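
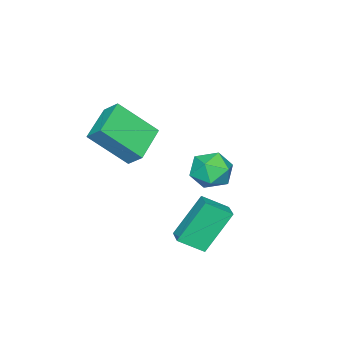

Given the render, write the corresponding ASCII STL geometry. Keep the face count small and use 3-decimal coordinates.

solid 
facet normal -0.485 0.286 0.827
outer loop
vertex 2.651 0.824 -0.47
vertex 3.272 1.395 -0.303
vertex 2.064 1.647 -1.099
endloop
endfacet
facet normal -0.723 -0.663 -0.194
outer loop
vertex 3.048 1.065 -2.777
vertex 2.651 0.824 -0.47
vertex 2.064 1.647 -1.099
endloop
endfacet
facet normal -0.485 0.287 0.826
outer loop
vertex 2.064 1.647 -1.099
vertex 3.272 1.395 -0.303
vertex 2.686 2.217 -0.932
endloop
endfacet
facet normal -0.492 0.692 -0.528
outer loop
vertex 2.686 2.217 -0.932
vertex 3.048 1.065 -2.777
vertex 2.064 1.647 -1.099
endloop
endfacet
facet normal 0.493 -0.691 0.529
outer loop
vertex 2.651 0.824 -0.47
vertex 4.256 0.813 -1.981
vertex 3.272 1.395 -0.303
endloop
endfacet
facet normal -0.723 -0.663 -0.194
outer loop
vertex 3.634 0.243 -2.148
vertex 2.651 0.824 -0.47
vertex 3.048 1.065 -2.777
endloop
endfacet
facet normal 0.492 -0.692 0.528
outer loop
vertex 3.634 0.243 -2.148
vertex 4.256 0.813 -1.981
vertex 2.651 0.824 -0.47
endloop
endfacet
facet normal 0.723 0.663 0.194
outer loop
vertex 3.272 1.395 -0.303
vertex 4.256 0.813 -1.981
vertex 2.686 2.217 -0.932
endloop
endfacet
facet normal -0.493 0.691 -0.528
outer loop
vertex 3.669 1.636 -2.61
vertex 3.048 1.065 -2.777
vertex 2.686 2.217 -0.932
endloop
endfacet
facet normal 0.723 0.663 0.194
outer loop
vertex 2.686 2.217 -0.932
vertex 4.256 0.813 -1.981
vertex 3.669 1.636 -2.61
endloop
endfacet
facet normal 0.485 -0.286 -0.826
outer loop
vertex 3.669 1.636 -2.61
vertex 3.634 0.243 -2.148
vertex 3.048 1.065 -2.777
endloop
endfacet
facet normal 0.484 -0.286 -0.827
outer loop
vertex 4.256 0.813 -1.981
vertex 3.634 0.243 -2.148
vertex 3.669 1.636 -2.61
endloop
endfacet
facet normal -0.924 -0.189 0.333
outer loop
vertex 1.846 -4.01 2.177
vertex 1.918 -3.331 2.763
vertex 1.064 -2.696 0.752
endloop
endfacet
facet normal -0.080 -0.754 -0.652
outer loop
vertex 2.662 -2.369 0.177
vertex 1.846 -4.01 2.177
vertex 1.064 -2.696 0.752
endloop
endfacet
facet normal -0.924 -0.189 0.333
outer loop
vertex 1.064 -2.696 0.752
vertex 1.918 -3.331 2.763
vertex 1.136 -2.017 1.339
endloop
endfacet
facet normal -0.374 0.629 -0.682
outer loop
vertex 1.136 -2.017 1.339
vertex 2.662 -2.369 0.177
vertex 1.064 -2.696 0.752
endloop
endfacet
facet normal 0.374 -0.628 0.682
outer loop
vertex 1.846 -4.01 2.177
vertex 3.516 -3.004 2.188
vertex 1.918 -3.331 2.763
endloop
endfacet
facet normal -0.081 -0.754 -0.652
outer loop
vertex 3.444 -3.683 1.601
vertex 1.846 -4.01 2.177
vertex 2.662 -2.369 0.177
endloop
endfacet
facet normal 0.374 -0.629 0.681
outer loop
vertex 3.444 -3.683 1.601
vertex 3.516 -3.004 2.188
vertex 1.846 -4.01 2.177
endloop
endfacet
facet normal 0.080 0.754 0.652
outer loop
vertex 1.918 -3.331 2.763
vertex 3.516 -3.004 2.188
vertex 1.136 -2.017 1.339
endloop
endfacet
facet normal -0.374 0.628 -0.682
outer loop
vertex 2.734 -1.69 0.763
vertex 2.662 -2.369 0.177
vertex 1.136 -2.017 1.339
endloop
endfacet
facet normal 0.080 0.754 0.651
outer loop
vertex 1.136 -2.017 1.339
vertex 3.516 -3.004 2.188
vertex 2.734 -1.69 0.763
endloop
endfacet
facet normal 0.924 0.189 -0.333
outer loop
vertex 2.734 -1.69 0.763
vertex 3.444 -3.683 1.601
vertex 2.662 -2.369 0.177
endloop
endfacet
facet normal 0.924 0.189 -0.332
outer loop
vertex 3.516 -3.004 2.188
vertex 3.444 -3.683 1.601
vertex 2.734 -1.69 0.763
endloop
endfacet
facet normal -0.469 0.662 0.585
outer loop
vertex -0.045 0.348 -0.622
vertex -0.89 0.016 -0.924
vertex -0.473 -0.369 -0.154
endloop
endfacet
facet normal 0.159 0.471 0.867
outer loop
vertex -0.045 0.348 -0.622
vertex -0.473 -0.369 -0.154
vertex 0.471 -0.396 -0.312
endloop
endfacet
facet normal 0.670 0.629 0.395
outer loop
vertex -0.045 0.348 -0.622
vertex 0.471 -0.396 -0.312
vertex 0.636 -0.027 -1.179
endloop
endfacet
facet normal 0.358 0.916 -0.180
outer loop
vertex -0.045 0.348 -0.622
vertex 0.636 -0.027 -1.179
vertex -0.205 0.227 -1.557
endloop
endfacet
facet normal -0.346 0.936 -0.062
outer loop
vertex -0.045 0.348 -0.622
vertex -0.205 0.227 -1.557
vertex -0.89 0.016 -0.924
endloop
endfacet
facet normal 0.154 -0.237 0.959
outer loop
vertex 0.471 -0.396 -0.312
vertex -0.473 -0.369 -0.154
vertex -0.055 -1.187 -0.423
endloop
endfacet
facet normal -0.862 0.071 0.502
outer loop
vertex -0.473 -0.369 -0.154
vertex -0.89 0.016 -0.924
vertex -0.896 -0.933 -0.801
endloop
endfacet
facet normal -0.662 0.516 -0.544
outer loop
vertex -0.89 0.016 -0.924
vertex -0.205 0.227 -1.557
vertex -0.731 -0.564 -1.668
endloop
endfacet
facet normal 0.476 0.485 -0.734
outer loop
vertex -0.205 0.227 -1.557
vertex 0.636 -0.027 -1.179
vertex 0.213 -0.591 -1.826
endloop
endfacet
facet normal 0.981 0.019 0.195
outer loop
vertex 0.636 -0.027 -1.179
vertex 0.471 -0.396 -0.312
vertex 0.63 -0.976 -1.056
endloop
endfacet
facet normal -0.358 -0.916 0.180
outer loop
vertex -0.215 -1.308 -1.358
vertex -0.055 -1.187 -0.423
vertex -0.896 -0.933 -0.801
endloop
endfacet
facet normal -0.670 -0.629 -0.395
outer loop
vertex -0.215 -1.308 -1.358
vertex -0.896 -0.933 -0.801
vertex -0.731 -0.564 -1.668
endloop
endfacet
facet normal -0.159 -0.471 -0.867
outer loop
vertex -0.215 -1.308 -1.358
vertex -0.731 -0.564 -1.668
vertex 0.213 -0.591 -1.826
endloop
endfacet
facet normal 0.469 -0.662 -0.585
outer loop
vertex -0.215 -1.308 -1.358
vertex 0.213 -0.591 -1.826
vertex 0.63 -0.976 -1.056
endloop
endfacet
facet normal 0.346 -0.936 0.062
outer loop
vertex -0.215 -1.308 -1.358
vertex 0.63 -0.976 -1.056
vertex -0.055 -1.187 -0.423
endloop
endfacet
facet normal -0.476 -0.485 0.734
outer loop
vertex -0.896 -0.933 -0.801
vertex -0.055 -1.187 -0.423
vertex -0.473 -0.369 -0.154
endloop
endfacet
facet normal -0.981 -0.019 -0.195
outer loop
vertex -0.731 -0.564 -1.668
vertex -0.896 -0.933 -0.801
vertex -0.89 0.016 -0.924
endloop
endfacet
facet normal -0.154 0.237 -0.959
outer loop
vertex 0.213 -0.591 -1.826
vertex -0.731 -0.564 -1.668
vertex -0.205 0.227 -1.557
endloop
endfacet
facet normal 0.862 -0.071 -0.502
outer loop
vertex 0.63 -0.976 -1.056
vertex 0.213 -0.591 -1.826
vertex 0.636 -0.027 -1.179
endloop
endfacet
facet normal 0.662 -0.516 0.544
outer loop
vertex -0.055 -1.187 -0.423
vertex 0.63 -0.976 -1.056
vertex 0.471 -0.396 -0.312
endloop
endfacet

endsolid


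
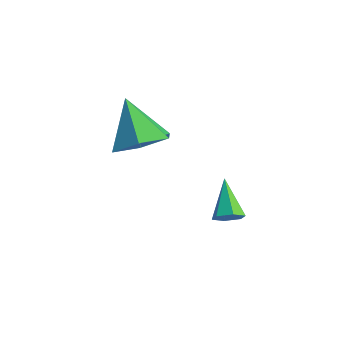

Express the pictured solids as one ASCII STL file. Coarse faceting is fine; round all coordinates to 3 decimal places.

solid 
facet normal 0.599 -0.192 -0.778
outer loop
vertex -1.984 -2.661 1.122
vertex -2.82 -3.08 0.582
vertex -2.594 -2.027 0.496
endloop
endfacet
facet normal 0.222 0.785 0.578
outer loop
vertex -1.984 -2.661 1.122
vertex -2.594 -2.027 0.496
vertex -3.88 -2.74 1.958
endloop
endfacet
facet normal 0.599 -0.192 -0.777
outer loop
vertex -2.594 -2.027 0.496
vertex -2.82 -3.08 0.582
vertex -3.43 -2.447 -0.045
endloop
endfacet
facet normal -0.462 0.886 0.026
outer loop
vertex -2.594 -2.027 0.496
vertex -3.43 -2.447 -0.045
vertex -3.88 -2.74 1.958
endloop
endfacet
facet normal 0.599 -0.193 -0.777
outer loop
vertex -3.43 -2.447 -0.045
vertex -2.82 -3.08 0.582
vertex -3.656 -3.499 0.042
endloop
endfacet
facet normal -0.963 0.191 -0.188
outer loop
vertex -3.43 -2.447 -0.045
vertex -3.656 -3.499 0.042
vertex -3.88 -2.74 1.958
endloop
endfacet
facet normal 0.598 -0.191 -0.778
outer loop
vertex -3.656 -3.499 0.042
vertex -2.82 -3.08 0.582
vertex -3.045 -4.133 0.668
endloop
endfacet
facet normal -0.781 -0.606 0.149
outer loop
vertex -3.656 -3.499 0.042
vertex -3.045 -4.133 0.668
vertex -3.88 -2.74 1.958
endloop
endfacet
facet normal 0.600 -0.192 -0.777
outer loop
vertex -3.045 -4.133 0.668
vertex -2.82 -3.08 0.582
vertex -2.21 -3.713 1.209
endloop
endfacet
facet normal -0.098 -0.707 0.700
outer loop
vertex -3.045 -4.133 0.668
vertex -2.21 -3.713 1.209
vertex -3.88 -2.74 1.958
endloop
endfacet
facet normal 0.599 -0.193 -0.777
outer loop
vertex -2.21 -3.713 1.209
vertex -2.82 -3.08 0.582
vertex -1.984 -2.661 1.122
endloop
endfacet
facet normal 0.404 -0.011 0.915
outer loop
vertex -2.21 -3.713 1.209
vertex -1.984 -2.661 1.122
vertex -3.88 -2.74 1.958
endloop
endfacet
facet normal 0.660 -0.551 -0.510
outer loop
vertex 1.257 -3.105 -0.166
vertex 0.982 -3.013 -0.621
vertex 1.378 -2.677 -0.472
endloop
endfacet
facet normal 0.480 0.416 0.772
outer loop
vertex 1.257 -3.105 -0.166
vertex 1.378 -2.677 -0.472
vertex 0.018 -2.207 0.121
endloop
endfacet
facet normal 0.660 -0.552 -0.509
outer loop
vertex 1.378 -2.677 -0.472
vertex 0.982 -3.013 -0.621
vertex 1.103 -2.585 -0.928
endloop
endfacet
facet normal 0.325 0.946 -0.005
outer loop
vertex 1.378 -2.677 -0.472
vertex 1.103 -2.585 -0.928
vertex 0.018 -2.207 0.121
endloop
endfacet
facet normal 0.661 -0.552 -0.509
outer loop
vertex 1.103 -2.585 -0.928
vertex 0.982 -3.013 -0.621
vertex 0.708 -2.921 -1.077
endloop
endfacet
facet normal -0.358 0.697 -0.622
outer loop
vertex 1.103 -2.585 -0.928
vertex 0.708 -2.921 -1.077
vertex 0.018 -2.207 0.121
endloop
endfacet
facet normal 0.662 -0.551 -0.509
outer loop
vertex 0.708 -2.921 -1.077
vertex 0.982 -3.013 -0.621
vertex 0.587 -3.349 -0.771
endloop
endfacet
facet normal -0.884 -0.080 -0.461
outer loop
vertex 0.708 -2.921 -1.077
vertex 0.587 -3.349 -0.771
vertex 0.018 -2.207 0.121
endloop
endfacet
facet normal 0.662 -0.551 -0.509
outer loop
vertex 0.587 -3.349 -0.771
vertex 0.982 -3.013 -0.621
vertex 0.861 -3.441 -0.315
endloop
endfacet
facet normal -0.728 -0.609 0.315
outer loop
vertex 0.587 -3.349 -0.771
vertex 0.861 -3.441 -0.315
vertex 0.018 -2.207 0.121
endloop
endfacet
facet normal 0.660 -0.551 -0.510
outer loop
vertex 0.861 -3.441 -0.315
vertex 0.982 -3.013 -0.621
vertex 1.257 -3.105 -0.166
endloop
endfacet
facet normal -0.045 -0.360 0.932
outer loop
vertex 0.861 -3.441 -0.315
vertex 1.257 -3.105 -0.166
vertex 0.018 -2.207 0.121
endloop
endfacet

endsolid


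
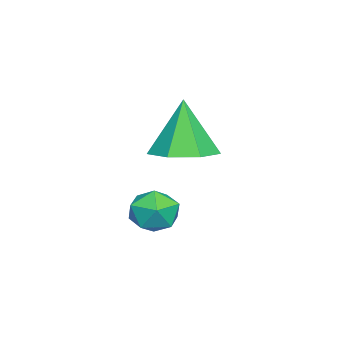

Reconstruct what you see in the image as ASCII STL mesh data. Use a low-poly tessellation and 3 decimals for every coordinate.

solid 
facet normal 0.220 0.069 -0.973
outer loop
vertex 3.346 3.751 1.571
vertex 2.383 3.923 1.365
vertex 3.103 4.584 1.575
endloop
endfacet
facet normal 0.742 0.213 0.635
outer loop
vertex 3.346 3.751 1.571
vertex 3.103 4.584 1.575
vertex 1.977 3.797 3.155
endloop
endfacet
facet normal 0.221 0.068 -0.973
outer loop
vertex 3.103 4.584 1.575
vertex 2.383 3.923 1.365
vertex 2.317 4.919 1.42
endloop
endfacet
facet normal 0.229 0.796 0.560
outer loop
vertex 3.103 4.584 1.575
vertex 2.317 4.919 1.42
vertex 1.977 3.797 3.155
endloop
endfacet
facet normal 0.221 0.068 -0.973
outer loop
vertex 2.317 4.919 1.42
vertex 2.383 3.923 1.365
vertex 1.581 4.504 1.224
endloop
endfacet
facet normal -0.529 0.756 0.385
outer loop
vertex 2.317 4.919 1.42
vertex 1.581 4.504 1.224
vertex 1.977 3.797 3.155
endloop
endfacet
facet normal 0.221 0.069 -0.973
outer loop
vertex 1.581 4.504 1.224
vertex 2.383 3.923 1.365
vertex 1.449 3.651 1.134
endloop
endfacet
facet normal -0.962 0.123 0.242
outer loop
vertex 1.581 4.504 1.224
vertex 1.449 3.651 1.134
vertex 1.977 3.797 3.155
endloop
endfacet
facet normal 0.221 0.068 -0.973
outer loop
vertex 1.449 3.651 1.134
vertex 2.383 3.923 1.365
vertex 2.02 3.003 1.218
endloop
endfacet
facet normal -0.744 -0.624 0.239
outer loop
vertex 1.449 3.651 1.134
vertex 2.02 3.003 1.218
vertex 1.977 3.797 3.155
endloop
endfacet
facet normal 0.221 0.068 -0.973
outer loop
vertex 2.02 3.003 1.218
vertex 2.383 3.923 1.365
vertex 2.864 3.048 1.413
endloop
endfacet
facet normal -0.038 -0.925 0.378
outer loop
vertex 2.02 3.003 1.218
vertex 2.864 3.048 1.413
vertex 1.977 3.797 3.155
endloop
endfacet
facet normal 0.220 0.068 -0.973
outer loop
vertex 2.864 3.048 1.413
vertex 2.383 3.923 1.365
vertex 3.346 3.751 1.571
endloop
endfacet
facet normal 0.623 -0.552 0.554
outer loop
vertex 2.864 3.048 1.413
vertex 3.346 3.751 1.571
vertex 1.977 3.797 3.155
endloop
endfacet
facet normal -0.399 0.470 0.787
outer loop
vertex 2.567 3.511 -0.175
vertex 3.227 3.359 0.25
vertex 3.174 4.031 -0.178
endloop
endfacet
facet normal -0.640 0.748 0.176
outer loop
vertex 2.567 3.511 -0.175
vertex 3.174 4.031 -0.178
vertex 2.789 3.862 -0.858
endloop
endfacet
facet normal -0.955 0.225 -0.195
outer loop
vertex 2.567 3.511 -0.175
vertex 2.789 3.862 -0.858
vertex 2.604 3.084 -0.849
endloop
endfacet
facet normal -0.907 -0.376 0.189
outer loop
vertex 2.567 3.511 -0.175
vertex 2.604 3.084 -0.849
vertex 2.875 2.774 -0.165
endloop
endfacet
facet normal -0.564 -0.225 0.795
outer loop
vertex 2.567 3.511 -0.175
vertex 2.875 2.774 -0.165
vertex 3.227 3.359 0.25
endloop
endfacet
facet normal -0.078 0.977 -0.199
outer loop
vertex 2.789 3.862 -0.858
vertex 3.174 4.031 -0.178
vertex 3.585 3.926 -0.855
endloop
endfacet
facet normal 0.313 0.528 0.790
outer loop
vertex 3.174 4.031 -0.178
vertex 3.227 3.359 0.25
vertex 3.856 3.616 -0.171
endloop
endfacet
facet normal 0.045 -0.596 0.802
outer loop
vertex 3.227 3.359 0.25
vertex 2.875 2.774 -0.165
vertex 3.671 2.838 -0.162
endloop
endfacet
facet normal -0.510 -0.841 -0.179
outer loop
vertex 2.875 2.774 -0.165
vertex 2.604 3.084 -0.849
vertex 3.286 2.669 -0.842
endloop
endfacet
facet normal -0.588 0.131 -0.798
outer loop
vertex 2.604 3.084 -0.849
vertex 2.789 3.862 -0.858
vertex 3.233 3.341 -1.27
endloop
endfacet
facet normal 0.907 0.376 -0.189
outer loop
vertex 3.893 3.189 -0.845
vertex 3.585 3.926 -0.855
vertex 3.856 3.616 -0.171
endloop
endfacet
facet normal 0.955 -0.225 0.195
outer loop
vertex 3.893 3.189 -0.845
vertex 3.856 3.616 -0.171
vertex 3.671 2.838 -0.162
endloop
endfacet
facet normal 0.640 -0.748 -0.176
outer loop
vertex 3.893 3.189 -0.845
vertex 3.671 2.838 -0.162
vertex 3.286 2.669 -0.842
endloop
endfacet
facet normal 0.399 -0.470 -0.787
outer loop
vertex 3.893 3.189 -0.845
vertex 3.286 2.669 -0.842
vertex 3.233 3.341 -1.27
endloop
endfacet
facet normal 0.564 0.225 -0.795
outer loop
vertex 3.893 3.189 -0.845
vertex 3.233 3.341 -1.27
vertex 3.585 3.926 -0.855
endloop
endfacet
facet normal 0.510 0.841 0.179
outer loop
vertex 3.856 3.616 -0.171
vertex 3.585 3.926 -0.855
vertex 3.174 4.031 -0.178
endloop
endfacet
facet normal 0.588 -0.131 0.798
outer loop
vertex 3.671 2.838 -0.162
vertex 3.856 3.616 -0.171
vertex 3.227 3.359 0.25
endloop
endfacet
facet normal 0.078 -0.977 0.199
outer loop
vertex 3.286 2.669 -0.842
vertex 3.671 2.838 -0.162
vertex 2.875 2.774 -0.165
endloop
endfacet
facet normal -0.313 -0.528 -0.790
outer loop
vertex 3.233 3.341 -1.27
vertex 3.286 2.669 -0.842
vertex 2.604 3.084 -0.849
endloop
endfacet
facet normal -0.045 0.596 -0.802
outer loop
vertex 3.585 3.926 -0.855
vertex 3.233 3.341 -1.27
vertex 2.789 3.862 -0.858
endloop
endfacet

endsolid


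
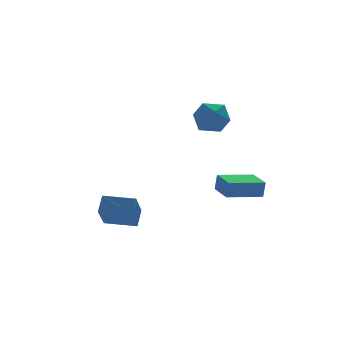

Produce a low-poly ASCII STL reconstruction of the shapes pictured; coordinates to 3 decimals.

solid 
facet normal -0.987 0.106 0.121
outer loop
vertex 0.797 -2.96 -1.114
vertex 0.956 -1.509 -1.084
vertex 0.688 -2.929 -2.027
endloop
endfacet
facet normal -0.110 -0.994 -0.021
outer loop
vertex 2.564 -3.131 -2.256
vertex 0.797 -2.96 -1.114
vertex 0.688 -2.929 -2.027
endloop
endfacet
facet normal -0.987 0.106 0.120
outer loop
vertex 0.688 -2.929 -2.027
vertex 0.956 -1.509 -1.084
vertex 0.848 -1.478 -1.997
endloop
endfacet
facet normal -0.118 0.033 -0.993
outer loop
vertex 0.848 -1.478 -1.997
vertex 2.564 -3.131 -2.256
vertex 0.688 -2.929 -2.027
endloop
endfacet
facet normal 0.118 -0.033 0.993
outer loop
vertex 0.797 -2.96 -1.114
vertex 2.832 -1.711 -1.313
vertex 0.956 -1.509 -1.084
endloop
endfacet
facet normal -0.110 -0.994 -0.021
outer loop
vertex 2.672 -3.162 -1.343
vertex 0.797 -2.96 -1.114
vertex 2.564 -3.131 -2.256
endloop
endfacet
facet normal 0.118 -0.033 0.992
outer loop
vertex 2.672 -3.162 -1.343
vertex 2.832 -1.711 -1.313
vertex 0.797 -2.96 -1.114
endloop
endfacet
facet normal 0.110 0.994 0.021
outer loop
vertex 0.956 -1.509 -1.084
vertex 2.832 -1.711 -1.313
vertex 0.848 -1.478 -1.997
endloop
endfacet
facet normal -0.118 0.033 -0.992
outer loop
vertex 2.723 -1.68 -2.226
vertex 2.564 -3.131 -2.256
vertex 0.848 -1.478 -1.997
endloop
endfacet
facet normal 0.110 0.994 0.021
outer loop
vertex 0.848 -1.478 -1.997
vertex 2.832 -1.711 -1.313
vertex 2.723 -1.68 -2.226
endloop
endfacet
facet normal 0.987 -0.106 -0.120
outer loop
vertex 2.723 -1.68 -2.226
vertex 2.672 -3.162 -1.343
vertex 2.564 -3.131 -2.256
endloop
endfacet
facet normal 0.987 -0.106 -0.121
outer loop
vertex 2.832 -1.711 -1.313
vertex 2.672 -3.162 -1.343
vertex 2.723 -1.68 -2.226
endloop
endfacet
facet normal -0.904 0.352 -0.244
outer loop
vertex 0.401 -0.665 1.702
vertex 0.033 -0.96 2.642
vertex 0.441 0.001 2.515
endloop
endfacet
facet normal -0.390 0.722 -0.572
outer loop
vertex 0.401 -0.665 1.702
vertex 0.441 0.001 2.515
vertex 1.259 -0.077 1.859
endloop
endfacet
facet normal -0.005 0.265 -0.964
outer loop
vertex 0.401 -0.665 1.702
vertex 1.259 -0.077 1.859
vertex 1.357 -1.086 1.581
endloop
endfacet
facet normal -0.281 -0.386 -0.878
outer loop
vertex 0.401 -0.665 1.702
vertex 1.357 -1.086 1.581
vertex 0.599 -1.632 2.064
endloop
endfacet
facet normal -0.838 -0.333 -0.433
outer loop
vertex 0.401 -0.665 1.702
vertex 0.599 -1.632 2.064
vertex 0.033 -0.96 2.642
endloop
endfacet
facet normal 0.037 0.997 -0.072
outer loop
vertex 1.259 -0.077 1.859
vertex 0.441 0.001 2.515
vertex 1.421 -0.008 2.896
endloop
endfacet
facet normal -0.794 0.398 0.460
outer loop
vertex 0.441 0.001 2.515
vertex 0.033 -0.96 2.642
vertex 0.663 -0.554 3.379
endloop
endfacet
facet normal -0.686 -0.711 0.154
outer loop
vertex 0.033 -0.96 2.642
vertex 0.599 -1.632 2.064
vertex 0.761 -1.563 3.101
endloop
endfacet
facet normal 0.213 -0.796 -0.566
outer loop
vertex 0.599 -1.632 2.064
vertex 1.357 -1.086 1.581
vertex 1.579 -1.641 2.445
endloop
endfacet
facet normal 0.659 0.259 -0.706
outer loop
vertex 1.357 -1.086 1.581
vertex 1.259 -0.077 1.859
vertex 1.987 -0.68 2.318
endloop
endfacet
facet normal 0.281 0.386 0.878
outer loop
vertex 1.619 -0.975 3.258
vertex 1.421 -0.008 2.896
vertex 0.663 -0.554 3.379
endloop
endfacet
facet normal 0.005 -0.265 0.964
outer loop
vertex 1.619 -0.975 3.258
vertex 0.663 -0.554 3.379
vertex 0.761 -1.563 3.101
endloop
endfacet
facet normal 0.390 -0.722 0.572
outer loop
vertex 1.619 -0.975 3.258
vertex 0.761 -1.563 3.101
vertex 1.579 -1.641 2.445
endloop
endfacet
facet normal 0.904 -0.352 0.244
outer loop
vertex 1.619 -0.975 3.258
vertex 1.579 -1.641 2.445
vertex 1.987 -0.68 2.318
endloop
endfacet
facet normal 0.838 0.333 0.433
outer loop
vertex 1.619 -0.975 3.258
vertex 1.987 -0.68 2.318
vertex 1.421 -0.008 2.896
endloop
endfacet
facet normal -0.213 0.796 0.566
outer loop
vertex 0.663 -0.554 3.379
vertex 1.421 -0.008 2.896
vertex 0.441 0.001 2.515
endloop
endfacet
facet normal -0.659 -0.259 0.706
outer loop
vertex 0.761 -1.563 3.101
vertex 0.663 -0.554 3.379
vertex 0.033 -0.96 2.642
endloop
endfacet
facet normal -0.037 -0.997 0.072
outer loop
vertex 1.579 -1.641 2.445
vertex 0.761 -1.563 3.101
vertex 0.599 -1.632 2.064
endloop
endfacet
facet normal 0.794 -0.398 -0.460
outer loop
vertex 1.987 -0.68 2.318
vertex 1.579 -1.641 2.445
vertex 1.357 -1.086 1.581
endloop
endfacet
facet normal 0.686 0.711 -0.154
outer loop
vertex 1.421 -0.008 2.896
vertex 1.987 -0.68 2.318
vertex 1.259 -0.077 1.859
endloop
endfacet
facet normal -0.454 -0.517 -0.726
outer loop
vertex -3.83 -2.065 -2.676
vertex -5.104 -1.05 -2.603
vertex -3.037 -0.978 -3.946
endloop
endfacet
facet normal 0.781 -0.623 -0.045
outer loop
vertex -2.556 -0.43 -3.177
vertex -3.83 -2.065 -2.676
vertex -3.037 -0.978 -3.946
endloop
endfacet
facet normal -0.453 -0.517 -0.726
outer loop
vertex -3.037 -0.978 -3.946
vertex -5.104 -1.05 -2.603
vertex -4.311 0.036 -3.873
endloop
endfacet
facet normal 0.428 0.588 -0.687
outer loop
vertex -4.311 0.036 -3.873
vertex -2.556 -0.43 -3.177
vertex -3.037 -0.978 -3.946
endloop
endfacet
facet normal -0.429 -0.587 0.687
outer loop
vertex -3.83 -2.065 -2.676
vertex -4.623 -0.502 -1.834
vertex -5.104 -1.05 -2.603
endloop
endfacet
facet normal 0.781 -0.622 -0.044
outer loop
vertex -3.349 -1.516 -1.907
vertex -3.83 -2.065 -2.676
vertex -2.556 -0.43 -3.177
endloop
endfacet
facet normal -0.428 -0.587 0.687
outer loop
vertex -3.349 -1.516 -1.907
vertex -4.623 -0.502 -1.834
vertex -3.83 -2.065 -2.676
endloop
endfacet
facet normal -0.781 0.623 0.045
outer loop
vertex -5.104 -1.05 -2.603
vertex -4.623 -0.502 -1.834
vertex -4.311 0.036 -3.873
endloop
endfacet
facet normal 0.428 0.587 -0.687
outer loop
vertex -3.83 0.585 -3.104
vertex -2.556 -0.43 -3.177
vertex -4.311 0.036 -3.873
endloop
endfacet
facet normal -0.782 0.622 0.045
outer loop
vertex -4.311 0.036 -3.873
vertex -4.623 -0.502 -1.834
vertex -3.83 0.585 -3.104
endloop
endfacet
facet normal 0.454 0.517 0.726
outer loop
vertex -3.83 0.585 -3.104
vertex -3.349 -1.516 -1.907
vertex -2.556 -0.43 -3.177
endloop
endfacet
facet normal 0.453 0.517 0.726
outer loop
vertex -4.623 -0.502 -1.834
vertex -3.349 -1.516 -1.907
vertex -3.83 0.585 -3.104
endloop
endfacet

endsolid


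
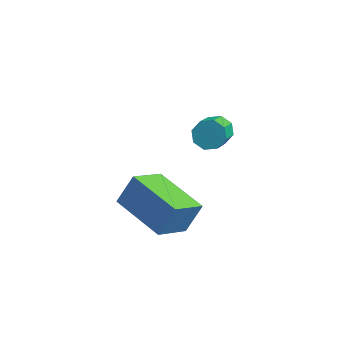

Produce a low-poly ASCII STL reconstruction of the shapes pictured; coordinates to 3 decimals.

solid 
facet normal -0.150 0.742 -0.654
outer loop
vertex 0.123 4.631 -0.648
vertex -0.461 4.574 -0.579
vertex -0.039 4.891 -0.316
endloop
endfacet
facet normal 0.921 0.345 0.180
outer loop
vertex 0.123 4.631 -0.648
vertex -0.039 4.891 -0.316
vertex 0.444 3.043 0.75
endloop
endfacet
facet normal 0.922 0.344 0.178
outer loop
vertex 0.444 3.043 0.75
vertex -0.039 4.891 -0.316
vertex 0.283 3.303 1.082
endloop
endfacet
facet normal 0.150 -0.742 0.654
outer loop
vertex 0.444 3.043 0.75
vertex 0.283 3.303 1.082
vertex -0.139 2.986 0.819
endloop
endfacet
facet normal -0.150 0.742 -0.653
outer loop
vertex -0.039 4.891 -0.316
vertex -0.461 4.574 -0.579
vertex -0.447 4.965 -0.138
endloop
endfacet
facet normal 0.400 0.650 0.646
outer loop
vertex -0.039 4.891 -0.316
vertex -0.447 4.965 -0.138
vertex 0.283 3.303 1.082
endloop
endfacet
facet normal 0.399 0.650 0.647
outer loop
vertex 0.283 3.303 1.082
vertex -0.447 4.965 -0.138
vertex -0.126 3.377 1.26
endloop
endfacet
facet normal 0.150 -0.742 0.653
outer loop
vertex 0.283 3.303 1.082
vertex -0.126 3.377 1.26
vertex -0.139 2.986 0.819
endloop
endfacet
facet normal -0.151 0.742 -0.653
outer loop
vertex -0.447 4.965 -0.138
vertex -0.461 4.574 -0.579
vertex -0.863 4.81 -0.218
endloop
endfacet
facet normal -0.356 0.576 0.736
outer loop
vertex -0.447 4.965 -0.138
vertex -0.863 4.81 -0.218
vertex -0.126 3.377 1.26
endloop
endfacet
facet normal -0.356 0.576 0.736
outer loop
vertex -0.126 3.377 1.26
vertex -0.863 4.81 -0.218
vertex -0.542 3.222 1.18
endloop
endfacet
facet normal 0.151 -0.742 0.653
outer loop
vertex -0.126 3.377 1.26
vertex -0.542 3.222 1.18
vertex -0.139 2.986 0.819
endloop
endfacet
facet normal -0.150 0.743 -0.652
outer loop
vertex -0.863 4.81 -0.218
vertex -0.461 4.574 -0.579
vertex -1.044 4.517 -0.51
endloop
endfacet
facet normal -0.904 0.165 0.395
outer loop
vertex -0.863 4.81 -0.218
vertex -1.044 4.517 -0.51
vertex -0.542 3.222 1.18
endloop
endfacet
facet normal -0.904 0.165 0.395
outer loop
vertex -0.542 3.222 1.18
vertex -1.044 4.517 -0.51
vertex -0.723 2.929 0.888
endloop
endfacet
facet normal 0.150 -0.743 0.653
outer loop
vertex -0.542 3.222 1.18
vertex -0.723 2.929 0.888
vertex -0.139 2.986 0.819
endloop
endfacet
facet normal -0.150 0.742 -0.654
outer loop
vertex -1.044 4.517 -0.51
vertex -0.461 4.574 -0.579
vertex -0.883 4.257 -0.842
endloop
endfacet
facet normal -0.922 -0.343 -0.178
outer loop
vertex -1.044 4.517 -0.51
vertex -0.883 4.257 -0.842
vertex -0.723 2.929 0.888
endloop
endfacet
facet normal -0.921 -0.345 -0.180
outer loop
vertex -0.723 2.929 0.888
vertex -0.883 4.257 -0.842
vertex -0.561 2.669 0.556
endloop
endfacet
facet normal 0.150 -0.742 0.654
outer loop
vertex -0.723 2.929 0.888
vertex -0.561 2.669 0.556
vertex -0.139 2.986 0.819
endloop
endfacet
facet normal -0.150 0.742 -0.653
outer loop
vertex -0.883 4.257 -0.842
vertex -0.461 4.574 -0.579
vertex -0.474 4.183 -1.02
endloop
endfacet
facet normal -0.399 -0.650 -0.647
outer loop
vertex -0.883 4.257 -0.842
vertex -0.474 4.183 -1.02
vertex -0.561 2.669 0.556
endloop
endfacet
facet normal -0.400 -0.650 -0.646
outer loop
vertex -0.561 2.669 0.556
vertex -0.474 4.183 -1.02
vertex -0.153 2.595 0.378
endloop
endfacet
facet normal 0.150 -0.742 0.653
outer loop
vertex -0.561 2.669 0.556
vertex -0.153 2.595 0.378
vertex -0.139 2.986 0.819
endloop
endfacet
facet normal -0.151 0.742 -0.653
outer loop
vertex -0.474 4.183 -1.02
vertex -0.461 4.574 -0.579
vertex -0.058 4.338 -0.94
endloop
endfacet
facet normal 0.356 -0.576 -0.736
outer loop
vertex -0.474 4.183 -1.02
vertex -0.058 4.338 -0.94
vertex -0.153 2.595 0.378
endloop
endfacet
facet normal 0.356 -0.576 -0.736
outer loop
vertex -0.153 2.595 0.378
vertex -0.058 4.338 -0.94
vertex 0.263 2.75 0.458
endloop
endfacet
facet normal 0.151 -0.742 0.653
outer loop
vertex -0.153 2.595 0.378
vertex 0.263 2.75 0.458
vertex -0.139 2.986 0.819
endloop
endfacet
facet normal -0.150 0.743 -0.653
outer loop
vertex -0.058 4.338 -0.94
vertex -0.461 4.574 -0.579
vertex 0.123 4.631 -0.648
endloop
endfacet
facet normal 0.904 -0.165 -0.395
outer loop
vertex -0.058 4.338 -0.94
vertex 0.123 4.631 -0.648
vertex 0.263 2.75 0.458
endloop
endfacet
facet normal 0.904 -0.165 -0.395
outer loop
vertex 0.263 2.75 0.458
vertex 0.123 4.631 -0.648
vertex 0.444 3.043 0.75
endloop
endfacet
facet normal 0.150 -0.743 0.652
outer loop
vertex 0.263 2.75 0.458
vertex 0.444 3.043 0.75
vertex -0.139 2.986 0.819
endloop
endfacet
facet normal -0.307 -0.471 -0.827
outer loop
vertex -1.207 1.196 -3.473
vertex -3.105 2.098 -3.282
vertex -0.713 2.423 -4.355
endloop
endfacet
facet normal 0.899 -0.427 -0.091
outer loop
vertex -0.335 3.002 -3.338
vertex -1.207 1.196 -3.473
vertex -0.713 2.423 -4.355
endloop
endfacet
facet normal -0.307 -0.471 -0.827
outer loop
vertex -0.713 2.423 -4.355
vertex -3.105 2.098 -3.282
vertex -2.611 3.325 -4.164
endloop
endfacet
facet normal 0.311 0.772 -0.555
outer loop
vertex -2.611 3.325 -4.164
vertex -0.335 3.002 -3.338
vertex -0.713 2.423 -4.355
endloop
endfacet
facet normal -0.311 -0.772 0.555
outer loop
vertex -1.207 1.196 -3.473
vertex -2.727 2.677 -2.265
vertex -3.105 2.098 -3.282
endloop
endfacet
facet normal 0.899 -0.427 -0.091
outer loop
vertex -0.829 1.775 -2.456
vertex -1.207 1.196 -3.473
vertex -0.335 3.002 -3.338
endloop
endfacet
facet normal -0.311 -0.772 0.555
outer loop
vertex -0.829 1.775 -2.456
vertex -2.727 2.677 -2.265
vertex -1.207 1.196 -3.473
endloop
endfacet
facet normal -0.899 0.427 0.091
outer loop
vertex -3.105 2.098 -3.282
vertex -2.727 2.677 -2.265
vertex -2.611 3.325 -4.164
endloop
endfacet
facet normal 0.311 0.772 -0.555
outer loop
vertex -2.233 3.904 -3.147
vertex -0.335 3.002 -3.338
vertex -2.611 3.325 -4.164
endloop
endfacet
facet normal -0.899 0.427 0.091
outer loop
vertex -2.611 3.325 -4.164
vertex -2.727 2.677 -2.265
vertex -2.233 3.904 -3.147
endloop
endfacet
facet normal 0.307 0.471 0.827
outer loop
vertex -2.233 3.904 -3.147
vertex -0.829 1.775 -2.456
vertex -0.335 3.002 -3.338
endloop
endfacet
facet normal 0.307 0.471 0.827
outer loop
vertex -2.727 2.677 -2.265
vertex -0.829 1.775 -2.456
vertex -2.233 3.904 -3.147
endloop
endfacet

endsolid


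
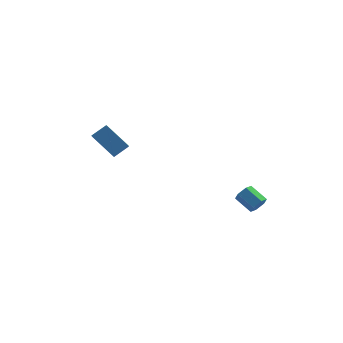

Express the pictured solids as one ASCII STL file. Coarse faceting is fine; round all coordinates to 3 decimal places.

solid 
facet normal 0.586 -0.682 -0.437
outer loop
vertex 3.974 -3.491 3.363
vertex 3.551 -3.655 3.052
vertex 3.884 -3.255 2.874
endloop
endfacet
facet normal 0.794 0.592 0.139
outer loop
vertex 3.974 -3.491 3.363
vertex 3.884 -3.255 2.874
vertex 3.313 -2.721 3.859
endloop
endfacet
facet normal 0.793 0.593 0.138
outer loop
vertex 3.313 -2.721 3.859
vertex 3.884 -3.255 2.874
vertex 3.222 -2.485 3.37
endloop
endfacet
facet normal -0.585 0.682 0.438
outer loop
vertex 3.313 -2.721 3.859
vertex 3.222 -2.485 3.37
vertex 2.889 -2.885 3.548
endloop
endfacet
facet normal 0.584 -0.682 -0.440
outer loop
vertex 3.884 -3.255 2.874
vertex 3.551 -3.655 3.052
vertex 3.46 -3.418 2.564
endloop
endfacet
facet normal 0.254 0.669 -0.699
outer loop
vertex 3.884 -3.255 2.874
vertex 3.46 -3.418 2.564
vertex 3.222 -2.485 3.37
endloop
endfacet
facet normal 0.254 0.669 -0.699
outer loop
vertex 3.222 -2.485 3.37
vertex 3.46 -3.418 2.564
vertex 2.799 -2.648 3.06
endloop
endfacet
facet normal -0.585 0.682 0.439
outer loop
vertex 3.222 -2.485 3.37
vertex 2.799 -2.648 3.06
vertex 2.889 -2.885 3.548
endloop
endfacet
facet normal 0.586 -0.681 -0.440
outer loop
vertex 3.46 -3.418 2.564
vertex 3.551 -3.655 3.052
vertex 3.127 -3.819 2.741
endloop
endfacet
facet normal -0.539 0.077 -0.839
outer loop
vertex 3.46 -3.418 2.564
vertex 3.127 -3.819 2.741
vertex 2.799 -2.648 3.06
endloop
endfacet
facet normal -0.539 0.077 -0.839
outer loop
vertex 2.799 -2.648 3.06
vertex 3.127 -3.819 2.741
vertex 2.466 -3.049 3.237
endloop
endfacet
facet normal -0.587 0.681 0.439
outer loop
vertex 2.799 -2.648 3.06
vertex 2.466 -3.049 3.237
vertex 2.889 -2.885 3.548
endloop
endfacet
facet normal 0.585 -0.682 -0.438
outer loop
vertex 3.127 -3.819 2.741
vertex 3.551 -3.655 3.052
vertex 3.218 -4.055 3.23
endloop
endfacet
facet normal -0.794 -0.592 -0.138
outer loop
vertex 3.127 -3.819 2.741
vertex 3.218 -4.055 3.23
vertex 2.466 -3.049 3.237
endloop
endfacet
facet normal -0.794 -0.592 -0.140
outer loop
vertex 2.466 -3.049 3.237
vertex 3.218 -4.055 3.23
vertex 2.556 -3.285 3.726
endloop
endfacet
facet normal -0.586 0.682 0.437
outer loop
vertex 2.466 -3.049 3.237
vertex 2.556 -3.285 3.726
vertex 2.889 -2.885 3.548
endloop
endfacet
facet normal 0.585 -0.682 -0.439
outer loop
vertex 3.218 -4.055 3.23
vertex 3.551 -3.655 3.052
vertex 3.641 -3.892 3.54
endloop
endfacet
facet normal -0.254 -0.669 0.699
outer loop
vertex 3.218 -4.055 3.23
vertex 3.641 -3.892 3.54
vertex 2.556 -3.285 3.726
endloop
endfacet
facet normal -0.254 -0.668 0.699
outer loop
vertex 2.556 -3.285 3.726
vertex 3.641 -3.892 3.54
vertex 2.98 -3.122 4.036
endloop
endfacet
facet normal -0.584 0.682 0.440
outer loop
vertex 2.556 -3.285 3.726
vertex 2.98 -3.122 4.036
vertex 2.889 -2.885 3.548
endloop
endfacet
facet normal 0.587 -0.681 -0.439
outer loop
vertex 3.641 -3.892 3.54
vertex 3.551 -3.655 3.052
vertex 3.974 -3.491 3.363
endloop
endfacet
facet normal 0.539 -0.077 0.839
outer loop
vertex 3.641 -3.892 3.54
vertex 3.974 -3.491 3.363
vertex 2.98 -3.122 4.036
endloop
endfacet
facet normal 0.539 -0.077 0.839
outer loop
vertex 2.98 -3.122 4.036
vertex 3.974 -3.491 3.363
vertex 3.313 -2.721 3.859
endloop
endfacet
facet normal -0.586 0.681 0.440
outer loop
vertex 2.98 -3.122 4.036
vertex 3.313 -2.721 3.859
vertex 2.889 -2.885 3.548
endloop
endfacet
facet normal -0.794 -0.313 -0.521
outer loop
vertex -3.076 2.52 2.988
vertex -4.141 3.45 4.053
vertex -2.997 3.248 2.431
endloop
endfacet
facet normal 0.601 -0.526 -0.602
outer loop
vertex -2.179 3.57 2.967
vertex -3.076 2.52 2.988
vertex -2.997 3.248 2.431
endloop
endfacet
facet normal -0.794 -0.313 -0.521
outer loop
vertex -2.997 3.248 2.431
vertex -4.141 3.45 4.053
vertex -4.062 4.178 3.495
endloop
endfacet
facet normal 0.086 0.791 -0.606
outer loop
vertex -4.062 4.178 3.495
vertex -2.179 3.57 2.967
vertex -2.997 3.248 2.431
endloop
endfacet
facet normal -0.085 -0.791 0.606
outer loop
vertex -3.076 2.52 2.988
vertex -3.323 3.772 4.589
vertex -4.141 3.45 4.053
endloop
endfacet
facet normal 0.602 -0.526 -0.601
outer loop
vertex -2.258 2.842 3.525
vertex -3.076 2.52 2.988
vertex -2.179 3.57 2.967
endloop
endfacet
facet normal -0.086 -0.791 0.605
outer loop
vertex -2.258 2.842 3.525
vertex -3.323 3.772 4.589
vertex -3.076 2.52 2.988
endloop
endfacet
facet normal -0.601 0.526 0.601
outer loop
vertex -4.141 3.45 4.053
vertex -3.323 3.772 4.589
vertex -4.062 4.178 3.495
endloop
endfacet
facet normal 0.086 0.791 -0.605
outer loop
vertex -3.244 4.5 4.032
vertex -2.179 3.57 2.967
vertex -4.062 4.178 3.495
endloop
endfacet
facet normal -0.602 0.525 0.601
outer loop
vertex -4.062 4.178 3.495
vertex -3.323 3.772 4.589
vertex -3.244 4.5 4.032
endloop
endfacet
facet normal 0.794 0.313 0.521
outer loop
vertex -3.244 4.5 4.032
vertex -2.258 2.842 3.525
vertex -2.179 3.57 2.967
endloop
endfacet
facet normal 0.794 0.313 0.521
outer loop
vertex -3.323 3.772 4.589
vertex -2.258 2.842 3.525
vertex -3.244 4.5 4.032
endloop
endfacet

endsolid


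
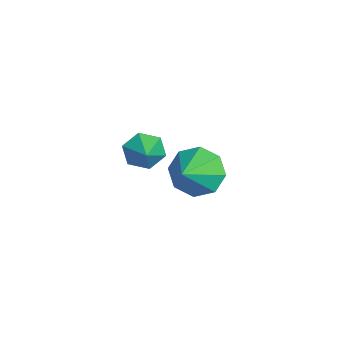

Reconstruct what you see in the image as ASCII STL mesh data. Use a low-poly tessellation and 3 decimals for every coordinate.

solid 
facet normal -0.872 -0.121 -0.474
outer loop
vertex 0.702 -0.145 -0.115
vertex 0.377 -0.338 0.533
vertex 0.393 0.381 0.32
endloop
endfacet
facet normal 0.662 0.669 -0.338
outer loop
vertex 0.702 -0.145 -0.115
vertex 0.393 0.381 0.32
vertex 1.363 -0.202 1.067
endloop
endfacet
facet normal -0.872 -0.121 -0.474
outer loop
vertex 0.393 0.381 0.32
vertex 0.377 -0.338 0.533
vertex 0.068 0.188 0.968
endloop
endfacet
facet normal 0.239 0.891 0.385
outer loop
vertex 0.393 0.381 0.32
vertex 0.068 0.188 0.968
vertex 1.363 -0.202 1.067
endloop
endfacet
facet normal -0.872 -0.121 -0.474
outer loop
vertex 0.068 0.188 0.968
vertex 0.377 -0.338 0.533
vertex 0.052 -0.531 1.181
endloop
endfacet
facet normal 0.012 0.284 0.959
outer loop
vertex 0.068 0.188 0.968
vertex 0.052 -0.531 1.181
vertex 1.363 -0.202 1.067
endloop
endfacet
facet normal -0.873 -0.120 -0.473
outer loop
vertex 0.052 -0.531 1.181
vertex 0.377 -0.338 0.533
vertex 0.361 -1.057 0.745
endloop
endfacet
facet normal 0.208 -0.549 0.810
outer loop
vertex 0.052 -0.531 1.181
vertex 0.361 -1.057 0.745
vertex 1.363 -0.202 1.067
endloop
endfacet
facet normal -0.873 -0.120 -0.473
outer loop
vertex 0.361 -1.057 0.745
vertex 0.377 -0.338 0.533
vertex 0.686 -0.864 0.097
endloop
endfacet
facet normal 0.630 -0.771 0.086
outer loop
vertex 0.361 -1.057 0.745
vertex 0.686 -0.864 0.097
vertex 1.363 -0.202 1.067
endloop
endfacet
facet normal -0.873 -0.120 -0.473
outer loop
vertex 0.686 -0.864 0.097
vertex 0.377 -0.338 0.533
vertex 0.702 -0.145 -0.115
endloop
endfacet
facet normal 0.858 -0.163 -0.488
outer loop
vertex 0.686 -0.864 0.097
vertex 0.702 -0.145 -0.115
vertex 1.363 -0.202 1.067
endloop
endfacet
facet normal -0.789 0.291 -0.540
outer loop
vertex -2.86 1.973 -4.187
vertex -3.501 1.308 -3.609
vertex -3.183 2.346 -3.514
endloop
endfacet
facet normal 0.812 0.579 0.069
outer loop
vertex -2.86 1.973 -4.187
vertex -3.183 2.346 -3.514
vertex -2.159 0.812 -2.691
endloop
endfacet
facet normal -0.790 0.291 -0.540
outer loop
vertex -3.183 2.346 -3.514
vertex -3.501 1.308 -3.609
vertex -3.692 2.11 -2.897
endloop
endfacet
facet normal 0.457 0.638 0.620
outer loop
vertex -3.183 2.346 -3.514
vertex -3.692 2.11 -2.897
vertex -2.159 0.812 -2.691
endloop
endfacet
facet normal -0.790 0.291 -0.540
outer loop
vertex -3.692 2.11 -2.897
vertex -3.501 1.308 -3.609
vertex -4.089 1.405 -2.697
endloop
endfacet
facet normal 0.069 0.236 0.969
outer loop
vertex -3.692 2.11 -2.897
vertex -4.089 1.405 -2.697
vertex -2.159 0.812 -2.691
endloop
endfacet
facet normal -0.790 0.291 -0.540
outer loop
vertex -4.089 1.405 -2.697
vertex -3.501 1.308 -3.609
vertex -4.142 0.642 -3.031
endloop
endfacet
facet normal -0.123 -0.391 0.912
outer loop
vertex -4.089 1.405 -2.697
vertex -4.142 0.642 -3.031
vertex -2.159 0.812 -2.691
endloop
endfacet
facet normal -0.790 0.291 -0.540
outer loop
vertex -4.142 0.642 -3.031
vertex -3.501 1.308 -3.609
vertex -3.819 0.27 -3.704
endloop
endfacet
facet normal -0.007 -0.877 0.481
outer loop
vertex -4.142 0.642 -3.031
vertex -3.819 0.27 -3.704
vertex -2.159 0.812 -2.691
endloop
endfacet
facet normal -0.789 0.291 -0.540
outer loop
vertex -3.819 0.27 -3.704
vertex -3.501 1.308 -3.609
vertex -3.31 0.505 -4.321
endloop
endfacet
facet normal 0.348 -0.935 -0.069
outer loop
vertex -3.819 0.27 -3.704
vertex -3.31 0.505 -4.321
vertex -2.159 0.812 -2.691
endloop
endfacet
facet normal -0.790 0.291 -0.540
outer loop
vertex -3.31 0.505 -4.321
vertex -3.501 1.308 -3.609
vertex -2.913 1.211 -4.522
endloop
endfacet
facet normal 0.735 -0.533 -0.419
outer loop
vertex -3.31 0.505 -4.321
vertex -2.913 1.211 -4.522
vertex -2.159 0.812 -2.691
endloop
endfacet
facet normal -0.790 0.292 -0.540
outer loop
vertex -2.913 1.211 -4.522
vertex -3.501 1.308 -3.609
vertex -2.86 1.973 -4.187
endloop
endfacet
facet normal 0.928 0.094 -0.361
outer loop
vertex -2.913 1.211 -4.522
vertex -2.86 1.973 -4.187
vertex -2.159 0.812 -2.691
endloop
endfacet

endsolid


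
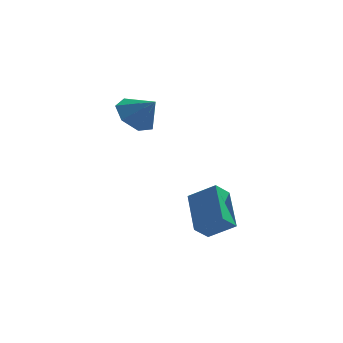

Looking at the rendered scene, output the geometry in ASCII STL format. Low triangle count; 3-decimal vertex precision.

solid 
facet normal -0.543 -0.548 0.636
outer loop
vertex -0.773 1.552 -0.743
vertex -1.849 1.8 -1.448
vertex -0.431 -0.044 -1.827
endloop
endfacet
facet normal 0.821 -0.190 0.538
outer loop
vertex 0.069 0.46 -2.412
vertex -0.773 1.552 -0.743
vertex -0.431 -0.044 -1.827
endloop
endfacet
facet normal -0.543 -0.548 0.636
outer loop
vertex -0.431 -0.044 -1.827
vertex -1.849 1.8 -1.448
vertex -1.506 0.203 -2.532
endloop
endfacet
facet normal 0.175 -0.815 -0.552
outer loop
vertex -1.506 0.203 -2.532
vertex 0.069 0.46 -2.412
vertex -0.431 -0.044 -1.827
endloop
endfacet
facet normal -0.174 0.815 0.553
outer loop
vertex -0.773 1.552 -0.743
vertex -1.349 2.304 -2.033
vertex -1.849 1.8 -1.448
endloop
endfacet
facet normal 0.822 -0.189 0.538
outer loop
vertex -0.274 2.057 -1.328
vertex -0.773 1.552 -0.743
vertex 0.069 0.46 -2.412
endloop
endfacet
facet normal -0.176 0.814 0.553
outer loop
vertex -0.274 2.057 -1.328
vertex -1.349 2.304 -2.033
vertex -0.773 1.552 -0.743
endloop
endfacet
facet normal -0.821 0.189 -0.539
outer loop
vertex -1.849 1.8 -1.448
vertex -1.349 2.304 -2.033
vertex -1.506 0.203 -2.532
endloop
endfacet
facet normal 0.175 -0.814 -0.554
outer loop
vertex -1.007 0.708 -3.117
vertex 0.069 0.46 -2.412
vertex -1.506 0.203 -2.532
endloop
endfacet
facet normal -0.822 0.189 -0.538
outer loop
vertex -1.506 0.203 -2.532
vertex -1.349 2.304 -2.033
vertex -1.007 0.708 -3.117
endloop
endfacet
facet normal 0.543 0.548 -0.636
outer loop
vertex -1.007 0.708 -3.117
vertex -0.274 2.057 -1.328
vertex 0.069 0.46 -2.412
endloop
endfacet
facet normal 0.543 0.548 -0.636
outer loop
vertex -1.349 2.304 -2.033
vertex -0.274 2.057 -1.328
vertex -1.007 0.708 -3.117
endloop
endfacet
facet normal -0.656 0.326 -0.681
outer loop
vertex -3.257 2.727 1.703
vertex -3.926 2.833 2.398
vertex -3.276 3.478 2.081
endloop
endfacet
facet normal 0.995 0.065 -0.080
outer loop
vertex -3.257 2.727 1.703
vertex -3.276 3.478 2.081
vertex -3.114 2.427 3.242
endloop
endfacet
facet normal -0.656 0.326 -0.681
outer loop
vertex -3.276 3.478 2.081
vertex -3.926 2.833 2.398
vertex -3.784 3.744 2.698
endloop
endfacet
facet normal 0.749 0.540 0.384
outer loop
vertex -3.276 3.478 2.081
vertex -3.784 3.744 2.698
vertex -3.114 2.427 3.242
endloop
endfacet
facet normal -0.655 0.326 -0.681
outer loop
vertex -3.784 3.744 2.698
vertex -3.926 2.833 2.398
vertex -4.399 3.323 3.088
endloop
endfacet
facet normal 0.223 0.467 0.856
outer loop
vertex -3.784 3.744 2.698
vertex -4.399 3.323 3.088
vertex -3.114 2.427 3.242
endloop
endfacet
facet normal -0.655 0.327 -0.681
outer loop
vertex -4.399 3.323 3.088
vertex -3.926 2.833 2.398
vertex -4.659 2.533 2.959
endloop
endfacet
facet normal -0.186 -0.098 0.978
outer loop
vertex -4.399 3.323 3.088
vertex -4.659 2.533 2.959
vertex -3.114 2.427 3.242
endloop
endfacet
facet normal -0.655 0.327 -0.681
outer loop
vertex -4.659 2.533 2.959
vertex -3.926 2.833 2.398
vertex -4.367 1.968 2.407
endloop
endfacet
facet normal -0.171 -0.732 0.659
outer loop
vertex -4.659 2.533 2.959
vertex -4.367 1.968 2.407
vertex -3.114 2.427 3.242
endloop
endfacet
facet normal -0.655 0.327 -0.681
outer loop
vertex -4.367 1.968 2.407
vertex -3.926 2.833 2.398
vertex -3.743 2.055 1.848
endloop
endfacet
facet normal 0.258 -0.956 0.139
outer loop
vertex -4.367 1.968 2.407
vertex -3.743 2.055 1.848
vertex -3.114 2.427 3.242
endloop
endfacet
facet normal -0.655 0.327 -0.681
outer loop
vertex -3.743 2.055 1.848
vertex -3.926 2.833 2.398
vertex -3.257 2.727 1.703
endloop
endfacet
facet normal 0.776 -0.602 -0.189
outer loop
vertex -3.743 2.055 1.848
vertex -3.257 2.727 1.703
vertex -3.114 2.427 3.242
endloop
endfacet

endsolid


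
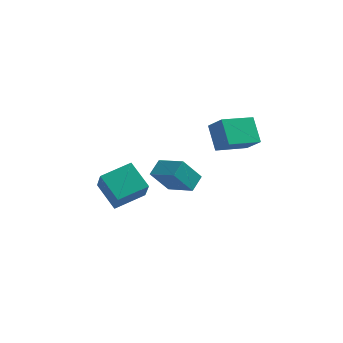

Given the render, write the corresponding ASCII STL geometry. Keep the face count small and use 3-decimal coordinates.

solid 
facet normal -0.568 -0.136 0.811
outer loop
vertex 0.685 0.382 2.811
vertex -0.742 1.446 1.99
vertex 0.244 -0.571 2.342
endloop
endfacet
facet normal 0.728 -0.543 0.419
outer loop
vertex 1.262 -0.326 0.89
vertex 0.685 0.382 2.811
vertex 0.244 -0.571 2.342
endloop
endfacet
facet normal -0.568 -0.136 0.811
outer loop
vertex 0.244 -0.571 2.342
vertex -0.742 1.446 1.99
vertex -1.183 0.493 1.521
endloop
endfacet
facet normal -0.383 -0.829 -0.408
outer loop
vertex -1.183 0.493 1.521
vertex 1.262 -0.326 0.89
vertex 0.244 -0.571 2.342
endloop
endfacet
facet normal 0.383 0.829 0.408
outer loop
vertex 0.685 0.382 2.811
vertex 0.276 1.691 0.538
vertex -0.742 1.446 1.99
endloop
endfacet
facet normal 0.728 -0.543 0.419
outer loop
vertex 1.703 0.627 1.359
vertex 0.685 0.382 2.811
vertex 1.262 -0.326 0.89
endloop
endfacet
facet normal 0.383 0.829 0.408
outer loop
vertex 1.703 0.627 1.359
vertex 0.276 1.691 0.538
vertex 0.685 0.382 2.811
endloop
endfacet
facet normal -0.728 0.543 -0.419
outer loop
vertex -0.742 1.446 1.99
vertex 0.276 1.691 0.538
vertex -1.183 0.493 1.521
endloop
endfacet
facet normal -0.383 -0.829 -0.408
outer loop
vertex -0.165 0.738 0.069
vertex 1.262 -0.326 0.89
vertex -1.183 0.493 1.521
endloop
endfacet
facet normal -0.728 0.543 -0.419
outer loop
vertex -1.183 0.493 1.521
vertex 0.276 1.691 0.538
vertex -0.165 0.738 0.069
endloop
endfacet
facet normal 0.568 0.136 -0.811
outer loop
vertex -0.165 0.738 0.069
vertex 1.703 0.627 1.359
vertex 1.262 -0.326 0.89
endloop
endfacet
facet normal 0.568 0.136 -0.811
outer loop
vertex 0.276 1.691 0.538
vertex 1.703 0.627 1.359
vertex -0.165 0.738 0.069
endloop
endfacet
facet normal -0.538 0.431 -0.724
outer loop
vertex 1.926 2.888 4.005
vertex 3.657 4.055 3.412
vertex 2.407 1.605 2.885
endloop
endfacet
facet normal -0.797 -0.538 0.274
outer loop
vertex 3.183 0.985 3.928
vertex 1.926 2.888 4.005
vertex 2.407 1.605 2.885
endloop
endfacet
facet normal -0.538 0.431 -0.724
outer loop
vertex 2.407 1.605 2.885
vertex 3.657 4.055 3.412
vertex 4.138 2.772 2.292
endloop
endfacet
facet normal 0.272 -0.725 -0.633
outer loop
vertex 4.138 2.772 2.292
vertex 3.183 0.985 3.928
vertex 2.407 1.605 2.885
endloop
endfacet
facet normal -0.272 0.725 0.633
outer loop
vertex 1.926 2.888 4.005
vertex 4.433 3.435 4.455
vertex 3.657 4.055 3.412
endloop
endfacet
facet normal -0.797 -0.538 0.274
outer loop
vertex 2.702 2.268 5.048
vertex 1.926 2.888 4.005
vertex 3.183 0.985 3.928
endloop
endfacet
facet normal -0.272 0.725 0.633
outer loop
vertex 2.702 2.268 5.048
vertex 4.433 3.435 4.455
vertex 1.926 2.888 4.005
endloop
endfacet
facet normal 0.797 0.538 -0.274
outer loop
vertex 3.657 4.055 3.412
vertex 4.433 3.435 4.455
vertex 4.138 2.772 2.292
endloop
endfacet
facet normal 0.272 -0.725 -0.633
outer loop
vertex 4.914 2.152 3.335
vertex 3.183 0.985 3.928
vertex 4.138 2.772 2.292
endloop
endfacet
facet normal 0.797 0.538 -0.274
outer loop
vertex 4.138 2.772 2.292
vertex 4.433 3.435 4.455
vertex 4.914 2.152 3.335
endloop
endfacet
facet normal 0.538 -0.431 0.724
outer loop
vertex 4.914 2.152 3.335
vertex 2.702 2.268 5.048
vertex 3.183 0.985 3.928
endloop
endfacet
facet normal 0.538 -0.431 0.724
outer loop
vertex 4.433 3.435 4.455
vertex 2.702 2.268 5.048
vertex 4.914 2.152 3.335
endloop
endfacet
facet normal -0.808 -0.563 -0.175
outer loop
vertex -3.178 2.073 -2.181
vertex -4.315 3.396 -1.184
vertex -3.482 3.002 -3.763
endloop
endfacet
facet normal 0.566 -0.659 -0.496
outer loop
vertex -1.785 4.184 -3.396
vertex -3.178 2.073 -2.181
vertex -3.482 3.002 -3.763
endloop
endfacet
facet normal -0.808 -0.562 -0.175
outer loop
vertex -3.482 3.002 -3.763
vertex -4.315 3.396 -1.184
vertex -4.619 4.326 -2.766
endloop
endfacet
facet normal -0.164 0.500 -0.851
outer loop
vertex -4.619 4.326 -2.766
vertex -1.785 4.184 -3.396
vertex -3.482 3.002 -3.763
endloop
endfacet
facet normal 0.164 -0.500 0.850
outer loop
vertex -3.178 2.073 -2.181
vertex -2.618 4.578 -0.817
vertex -4.315 3.396 -1.184
endloop
endfacet
facet normal 0.566 -0.659 -0.496
outer loop
vertex -1.481 3.254 -1.814
vertex -3.178 2.073 -2.181
vertex -1.785 4.184 -3.396
endloop
endfacet
facet normal 0.164 -0.500 0.851
outer loop
vertex -1.481 3.254 -1.814
vertex -2.618 4.578 -0.817
vertex -3.178 2.073 -2.181
endloop
endfacet
facet normal -0.566 0.659 0.496
outer loop
vertex -4.315 3.396 -1.184
vertex -2.618 4.578 -0.817
vertex -4.619 4.326 -2.766
endloop
endfacet
facet normal -0.164 0.500 -0.850
outer loop
vertex -2.922 5.507 -2.399
vertex -1.785 4.184 -3.396
vertex -4.619 4.326 -2.766
endloop
endfacet
facet normal -0.566 0.659 0.496
outer loop
vertex -4.619 4.326 -2.766
vertex -2.618 4.578 -0.817
vertex -2.922 5.507 -2.399
endloop
endfacet
facet normal 0.808 0.562 0.175
outer loop
vertex -2.922 5.507 -2.399
vertex -1.481 3.254 -1.814
vertex -1.785 4.184 -3.396
endloop
endfacet
facet normal 0.808 0.562 0.175
outer loop
vertex -2.618 4.578 -0.817
vertex -1.481 3.254 -1.814
vertex -2.922 5.507 -2.399
endloop
endfacet

endsolid


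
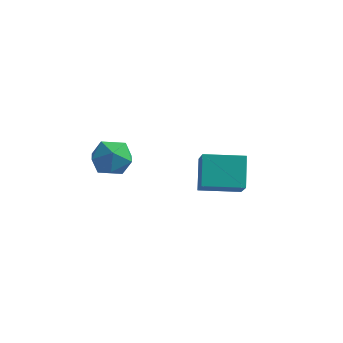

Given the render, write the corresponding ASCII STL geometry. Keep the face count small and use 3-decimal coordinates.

solid 
facet normal -0.795 0.435 0.423
outer loop
vertex -1.515 -1.539 0.62
vertex -2.181 -2.416 0.269
vertex -1.659 -2.464 1.3
endloop
endfacet
facet normal -0.197 0.600 0.775
outer loop
vertex -1.515 -1.539 0.62
vertex -1.659 -2.464 1.3
vertex -0.613 -1.983 1.193
endloop
endfacet
facet normal 0.250 0.915 0.316
outer loop
vertex -1.515 -1.539 0.62
vertex -0.613 -1.983 1.193
vertex -0.488 -1.638 0.096
endloop
endfacet
facet normal -0.072 0.945 -0.320
outer loop
vertex -1.515 -1.539 0.62
vertex -0.488 -1.638 0.096
vertex -1.458 -1.906 -0.475
endloop
endfacet
facet normal -0.718 0.647 -0.254
outer loop
vertex -1.515 -1.539 0.62
vertex -1.458 -1.906 -0.475
vertex -2.181 -2.416 0.269
endloop
endfacet
facet normal 0.106 -0.008 0.994
outer loop
vertex -0.613 -1.983 1.193
vertex -1.659 -2.464 1.3
vertex -0.722 -3.134 1.195
endloop
endfacet
facet normal -0.863 -0.275 0.424
outer loop
vertex -1.659 -2.464 1.3
vertex -2.181 -2.416 0.269
vertex -1.692 -3.402 0.624
endloop
endfacet
facet normal -0.739 0.069 -0.671
outer loop
vertex -2.181 -2.416 0.269
vertex -1.458 -1.906 -0.475
vertex -1.567 -3.057 -0.473
endloop
endfacet
facet normal 0.306 0.550 -0.777
outer loop
vertex -1.458 -1.906 -0.475
vertex -0.488 -1.638 0.096
vertex -0.521 -2.576 -0.58
endloop
endfacet
facet normal 0.828 0.501 0.252
outer loop
vertex -0.488 -1.638 0.096
vertex -0.613 -1.983 1.193
vertex 0.001 -2.624 0.451
endloop
endfacet
facet normal 0.072 -0.945 0.320
outer loop
vertex -0.665 -3.501 0.1
vertex -0.722 -3.134 1.195
vertex -1.692 -3.402 0.624
endloop
endfacet
facet normal -0.250 -0.915 -0.316
outer loop
vertex -0.665 -3.501 0.1
vertex -1.692 -3.402 0.624
vertex -1.567 -3.057 -0.473
endloop
endfacet
facet normal 0.197 -0.600 -0.775
outer loop
vertex -0.665 -3.501 0.1
vertex -1.567 -3.057 -0.473
vertex -0.521 -2.576 -0.58
endloop
endfacet
facet normal 0.795 -0.435 -0.423
outer loop
vertex -0.665 -3.501 0.1
vertex -0.521 -2.576 -0.58
vertex 0.001 -2.624 0.451
endloop
endfacet
facet normal 0.718 -0.647 0.254
outer loop
vertex -0.665 -3.501 0.1
vertex 0.001 -2.624 0.451
vertex -0.722 -3.134 1.195
endloop
endfacet
facet normal -0.306 -0.550 0.777
outer loop
vertex -1.692 -3.402 0.624
vertex -0.722 -3.134 1.195
vertex -1.659 -2.464 1.3
endloop
endfacet
facet normal -0.828 -0.501 -0.252
outer loop
vertex -1.567 -3.057 -0.473
vertex -1.692 -3.402 0.624
vertex -2.181 -2.416 0.269
endloop
endfacet
facet normal -0.106 0.008 -0.994
outer loop
vertex -0.521 -2.576 -0.58
vertex -1.567 -3.057 -0.473
vertex -1.458 -1.906 -0.475
endloop
endfacet
facet normal 0.863 0.275 -0.424
outer loop
vertex 0.001 -2.624 0.451
vertex -0.521 -2.576 -0.58
vertex -0.488 -1.638 0.096
endloop
endfacet
facet normal 0.739 -0.069 0.671
outer loop
vertex -0.722 -3.134 1.195
vertex 0.001 -2.624 0.451
vertex -0.613 -1.983 1.193
endloop
endfacet
facet normal -0.374 0.625 -0.685
outer loop
vertex 0.701 3.629 -3.151
vertex 2.649 4.592 -3.335
vertex 1.186 2.381 -4.555
endloop
endfacet
facet normal -0.893 -0.442 0.084
outer loop
vertex 1.911 1.168 -3.225
vertex 0.701 3.629 -3.151
vertex 1.186 2.381 -4.555
endloop
endfacet
facet normal -0.373 0.625 -0.686
outer loop
vertex 1.186 2.381 -4.555
vertex 2.649 4.592 -3.335
vertex 3.134 3.343 -4.738
endloop
endfacet
facet normal 0.250 -0.644 -0.723
outer loop
vertex 3.134 3.343 -4.738
vertex 1.911 1.168 -3.225
vertex 1.186 2.381 -4.555
endloop
endfacet
facet normal -0.250 0.644 0.723
outer loop
vertex 0.701 3.629 -3.151
vertex 3.374 3.379 -2.005
vertex 2.649 4.592 -3.335
endloop
endfacet
facet normal -0.893 -0.442 0.084
outer loop
vertex 1.426 2.417 -1.822
vertex 0.701 3.629 -3.151
vertex 1.911 1.168 -3.225
endloop
endfacet
facet normal -0.250 0.644 0.723
outer loop
vertex 1.426 2.417 -1.822
vertex 3.374 3.379 -2.005
vertex 0.701 3.629 -3.151
endloop
endfacet
facet normal 0.893 0.442 -0.084
outer loop
vertex 2.649 4.592 -3.335
vertex 3.374 3.379 -2.005
vertex 3.134 3.343 -4.738
endloop
endfacet
facet normal 0.250 -0.644 -0.723
outer loop
vertex 3.859 2.131 -3.409
vertex 1.911 1.168 -3.225
vertex 3.134 3.343 -4.738
endloop
endfacet
facet normal 0.893 0.442 -0.084
outer loop
vertex 3.134 3.343 -4.738
vertex 3.374 3.379 -2.005
vertex 3.859 2.131 -3.409
endloop
endfacet
facet normal 0.374 -0.625 0.685
outer loop
vertex 3.859 2.131 -3.409
vertex 1.426 2.417 -1.822
vertex 1.911 1.168 -3.225
endloop
endfacet
facet normal 0.373 -0.626 0.685
outer loop
vertex 3.374 3.379 -2.005
vertex 1.426 2.417 -1.822
vertex 3.859 2.131 -3.409
endloop
endfacet

endsolid


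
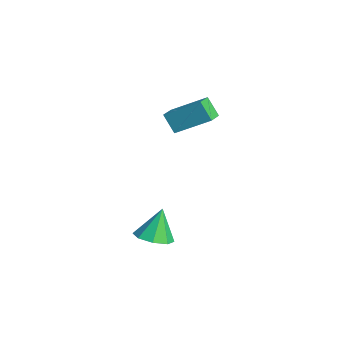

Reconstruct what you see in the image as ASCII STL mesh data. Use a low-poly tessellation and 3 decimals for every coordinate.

solid 
facet normal -0.738 0.620 -0.265
outer loop
vertex -1.378 4.197 0.103
vertex -0.838 4.486 -0.725
vertex -2.138 2.886 -0.85
endloop
endfacet
facet normal -0.524 -0.281 0.804
outer loop
vertex -1.482 2.334 -0.615
vertex -1.378 4.197 0.103
vertex -2.138 2.886 -0.85
endloop
endfacet
facet normal -0.738 0.621 -0.264
outer loop
vertex -2.138 2.886 -0.85
vertex -0.838 4.486 -0.725
vertex -1.599 3.175 -1.678
endloop
endfacet
facet normal -0.425 -0.732 -0.532
outer loop
vertex -1.599 3.175 -1.678
vertex -1.482 2.334 -0.615
vertex -2.138 2.886 -0.85
endloop
endfacet
facet normal 0.425 0.732 0.533
outer loop
vertex -1.378 4.197 0.103
vertex -0.182 3.934 -0.49
vertex -0.838 4.486 -0.725
endloop
endfacet
facet normal -0.524 -0.281 0.804
outer loop
vertex -0.721 3.645 0.338
vertex -1.378 4.197 0.103
vertex -1.482 2.334 -0.615
endloop
endfacet
facet normal 0.425 0.732 0.532
outer loop
vertex -0.721 3.645 0.338
vertex -0.182 3.934 -0.49
vertex -1.378 4.197 0.103
endloop
endfacet
facet normal 0.524 0.280 -0.804
outer loop
vertex -0.838 4.486 -0.725
vertex -0.182 3.934 -0.49
vertex -1.599 3.175 -1.678
endloop
endfacet
facet normal -0.425 -0.732 -0.533
outer loop
vertex -0.942 2.623 -1.443
vertex -1.482 2.334 -0.615
vertex -1.599 3.175 -1.678
endloop
endfacet
facet normal 0.524 0.281 -0.804
outer loop
vertex -1.599 3.175 -1.678
vertex -0.182 3.934 -0.49
vertex -0.942 2.623 -1.443
endloop
endfacet
facet normal 0.738 -0.621 0.265
outer loop
vertex -0.942 2.623 -1.443
vertex -0.721 3.645 0.338
vertex -1.482 2.334 -0.615
endloop
endfacet
facet normal 0.739 -0.620 0.264
outer loop
vertex -0.182 3.934 -0.49
vertex -0.721 3.645 0.338
vertex -0.942 2.623 -1.443
endloop
endfacet
facet normal 0.243 -0.338 -0.909
outer loop
vertex 4.463 0.501 -3.806
vertex 3.714 0.176 -3.885
vertex 4.054 0.901 -4.064
endloop
endfacet
facet normal 0.523 0.770 0.364
outer loop
vertex 4.463 0.501 -3.806
vertex 4.054 0.901 -4.064
vertex 3.366 0.664 -2.575
endloop
endfacet
facet normal 0.243 -0.338 -0.909
outer loop
vertex 4.054 0.901 -4.064
vertex 3.714 0.176 -3.885
vertex 3.446 0.876 -4.217
endloop
endfacet
facet normal -0.072 0.990 0.124
outer loop
vertex 4.054 0.901 -4.064
vertex 3.446 0.876 -4.217
vertex 3.366 0.664 -2.575
endloop
endfacet
facet normal 0.241 -0.339 -0.909
outer loop
vertex 3.446 0.876 -4.217
vertex 3.714 0.176 -3.885
vertex 2.995 0.442 -4.175
endloop
endfacet
facet normal -0.689 0.722 0.060
outer loop
vertex 3.446 0.876 -4.217
vertex 2.995 0.442 -4.175
vertex 3.366 0.664 -2.575
endloop
endfacet
facet normal 0.241 -0.339 -0.909
outer loop
vertex 2.995 0.442 -4.175
vertex 3.714 0.176 -3.885
vertex 2.965 -0.148 -3.963
endloop
endfacet
facet normal -0.970 0.124 0.208
outer loop
vertex 2.995 0.442 -4.175
vertex 2.965 -0.148 -3.963
vertex 3.366 0.664 -2.575
endloop
endfacet
facet normal 0.241 -0.339 -0.909
outer loop
vertex 2.965 -0.148 -3.963
vertex 3.714 0.176 -3.885
vertex 3.375 -0.548 -3.705
endloop
endfacet
facet normal -0.748 -0.456 0.483
outer loop
vertex 2.965 -0.148 -3.963
vertex 3.375 -0.548 -3.705
vertex 3.366 0.664 -2.575
endloop
endfacet
facet normal 0.241 -0.339 -0.910
outer loop
vertex 3.375 -0.548 -3.705
vertex 3.714 0.176 -3.885
vertex 3.983 -0.524 -3.553
endloop
endfacet
facet normal -0.154 -0.674 0.722
outer loop
vertex 3.375 -0.548 -3.705
vertex 3.983 -0.524 -3.553
vertex 3.366 0.664 -2.575
endloop
endfacet
facet normal 0.243 -0.338 -0.909
outer loop
vertex 3.983 -0.524 -3.553
vertex 3.714 0.176 -3.885
vertex 4.434 -0.089 -3.594
endloop
endfacet
facet normal 0.464 -0.407 0.787
outer loop
vertex 3.983 -0.524 -3.553
vertex 4.434 -0.089 -3.594
vertex 3.366 0.664 -2.575
endloop
endfacet
facet normal 0.243 -0.339 -0.909
outer loop
vertex 4.434 -0.089 -3.594
vertex 3.714 0.176 -3.885
vertex 4.463 0.501 -3.806
endloop
endfacet
facet normal 0.745 0.193 0.638
outer loop
vertex 4.434 -0.089 -3.594
vertex 4.463 0.501 -3.806
vertex 3.366 0.664 -2.575
endloop
endfacet

endsolid


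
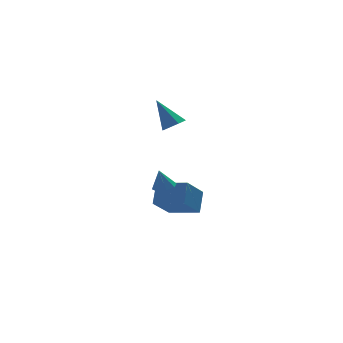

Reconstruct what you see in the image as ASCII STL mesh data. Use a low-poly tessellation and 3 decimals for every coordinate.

solid 
facet normal 0.200 -0.124 -0.972
outer loop
vertex 0.112 -1.437 -0.611
vertex -0.494 -1.778 -0.692
vertex -0.292 -1.109 -0.736
endloop
endfacet
facet normal 0.464 0.751 0.470
outer loop
vertex 0.112 -1.437 -0.611
vertex -0.292 -1.109 -0.736
vertex -0.746 -1.622 0.532
endloop
endfacet
facet normal 0.199 -0.124 -0.972
outer loop
vertex -0.292 -1.109 -0.736
vertex -0.494 -1.778 -0.692
vertex -0.815 -1.172 -0.835
endloop
endfacet
facet normal -0.172 0.933 0.316
outer loop
vertex -0.292 -1.109 -0.736
vertex -0.815 -1.172 -0.835
vertex -0.746 -1.622 0.532
endloop
endfacet
facet normal 0.201 -0.123 -0.972
outer loop
vertex -0.815 -1.172 -0.835
vertex -0.494 -1.778 -0.692
vertex -1.149 -1.59 -0.851
endloop
endfacet
facet normal -0.763 0.601 0.236
outer loop
vertex -0.815 -1.172 -0.835
vertex -1.149 -1.59 -0.851
vertex -0.746 -1.622 0.532
endloop
endfacet
facet normal 0.201 -0.123 -0.972
outer loop
vertex -1.149 -1.59 -0.851
vertex -0.494 -1.778 -0.692
vertex -1.1 -2.118 -0.774
endloop
endfacet
facet normal -0.959 -0.048 0.278
outer loop
vertex -1.149 -1.59 -0.851
vertex -1.1 -2.118 -0.774
vertex -0.746 -1.622 0.532
endloop
endfacet
facet normal 0.200 -0.123 -0.972
outer loop
vertex -1.1 -2.118 -0.774
vertex -0.494 -1.778 -0.692
vertex -0.695 -2.447 -0.649
endloop
endfacet
facet normal -0.647 -0.638 0.418
outer loop
vertex -1.1 -2.118 -0.774
vertex -0.695 -2.447 -0.649
vertex -0.746 -1.622 0.532
endloop
endfacet
facet normal 0.201 -0.123 -0.972
outer loop
vertex -0.695 -2.447 -0.649
vertex -0.494 -1.778 -0.692
vertex -0.173 -2.383 -0.549
endloop
endfacet
facet normal -0.009 -0.820 0.572
outer loop
vertex -0.695 -2.447 -0.649
vertex -0.173 -2.383 -0.549
vertex -0.746 -1.622 0.532
endloop
endfacet
facet normal 0.199 -0.124 -0.972
outer loop
vertex -0.173 -2.383 -0.549
vertex -0.494 -1.778 -0.692
vertex 0.162 -1.965 -0.534
endloop
endfacet
facet normal 0.580 -0.489 0.652
outer loop
vertex -0.173 -2.383 -0.549
vertex 0.162 -1.965 -0.534
vertex -0.746 -1.622 0.532
endloop
endfacet
facet normal 0.199 -0.123 -0.972
outer loop
vertex 0.162 -1.965 -0.534
vertex -0.494 -1.778 -0.692
vertex 0.112 -1.437 -0.611
endloop
endfacet
facet normal 0.776 0.162 0.609
outer loop
vertex 0.162 -1.965 -0.534
vertex 0.112 -1.437 -0.611
vertex -0.746 -1.622 0.532
endloop
endfacet
facet normal 0.284 -0.544 -0.790
outer loop
vertex 1.879 0.515 2.976
vertex 1.271 0.742 2.601
vertex 1.907 1.136 2.558
endloop
endfacet
facet normal 0.828 0.287 0.482
outer loop
vertex 1.879 0.515 2.976
vertex 1.907 1.136 2.558
vertex 0.689 1.858 4.219
endloop
endfacet
facet normal 0.284 -0.544 -0.789
outer loop
vertex 1.907 1.136 2.558
vertex 1.271 0.742 2.601
vertex 1.299 1.364 2.182
endloop
endfacet
facet normal 0.403 0.910 -0.100
outer loop
vertex 1.907 1.136 2.558
vertex 1.299 1.364 2.182
vertex 0.689 1.858 4.219
endloop
endfacet
facet normal 0.284 -0.545 -0.789
outer loop
vertex 1.299 1.364 2.182
vertex 1.271 0.742 2.601
vertex 0.662 0.97 2.225
endloop
endfacet
facet normal -0.511 0.788 -0.344
outer loop
vertex 1.299 1.364 2.182
vertex 0.662 0.97 2.225
vertex 0.689 1.858 4.219
endloop
endfacet
facet normal 0.284 -0.545 -0.789
outer loop
vertex 0.662 0.97 2.225
vertex 1.271 0.742 2.601
vertex 0.634 0.348 2.644
endloop
endfacet
facet normal -0.999 0.042 -0.005
outer loop
vertex 0.662 0.97 2.225
vertex 0.634 0.348 2.644
vertex 0.689 1.858 4.219
endloop
endfacet
facet normal 0.283 -0.544 -0.790
outer loop
vertex 0.634 0.348 2.644
vertex 1.271 0.742 2.601
vertex 1.242 0.12 3.019
endloop
endfacet
facet normal -0.574 -0.581 0.577
outer loop
vertex 0.634 0.348 2.644
vertex 1.242 0.12 3.019
vertex 0.689 1.858 4.219
endloop
endfacet
facet normal 0.284 -0.544 -0.790
outer loop
vertex 1.242 0.12 3.019
vertex 1.271 0.742 2.601
vertex 1.879 0.515 2.976
endloop
endfacet
facet normal 0.340 -0.459 0.821
outer loop
vertex 1.242 0.12 3.019
vertex 1.879 0.515 2.976
vertex 0.689 1.858 4.219
endloop
endfacet
facet normal -0.638 -0.374 0.673
outer loop
vertex 2.12 0.788 -2.206
vertex 0.835 2.22 -2.628
vertex 1.481 -0.111 -3.31
endloop
endfacet
facet normal 0.652 -0.727 0.214
outer loop
vertex 2.865 0.7 -4.772
vertex 2.12 0.788 -2.206
vertex 1.481 -0.111 -3.31
endloop
endfacet
facet normal -0.638 -0.374 0.673
outer loop
vertex 1.481 -0.111 -3.31
vertex 0.835 2.22 -2.628
vertex 0.196 1.322 -3.732
endloop
endfacet
facet normal -0.410 -0.576 -0.707
outer loop
vertex 0.196 1.322 -3.732
vertex 2.865 0.7 -4.772
vertex 1.481 -0.111 -3.31
endloop
endfacet
facet normal 0.410 0.576 0.707
outer loop
vertex 2.12 0.788 -2.206
vertex 2.219 3.031 -4.09
vertex 0.835 2.22 -2.628
endloop
endfacet
facet normal 0.652 -0.727 0.214
outer loop
vertex 3.504 1.598 -3.668
vertex 2.12 0.788 -2.206
vertex 2.865 0.7 -4.772
endloop
endfacet
facet normal 0.410 0.576 0.707
outer loop
vertex 3.504 1.598 -3.668
vertex 2.219 3.031 -4.09
vertex 2.12 0.788 -2.206
endloop
endfacet
facet normal -0.652 0.727 -0.214
outer loop
vertex 0.835 2.22 -2.628
vertex 2.219 3.031 -4.09
vertex 0.196 1.322 -3.732
endloop
endfacet
facet normal -0.410 -0.576 -0.707
outer loop
vertex 1.58 2.132 -5.194
vertex 2.865 0.7 -4.772
vertex 0.196 1.322 -3.732
endloop
endfacet
facet normal -0.652 0.727 -0.215
outer loop
vertex 0.196 1.322 -3.732
vertex 2.219 3.031 -4.09
vertex 1.58 2.132 -5.194
endloop
endfacet
facet normal 0.638 0.374 -0.673
outer loop
vertex 1.58 2.132 -5.194
vertex 3.504 1.598 -3.668
vertex 2.865 0.7 -4.772
endloop
endfacet
facet normal 0.638 0.374 -0.673
outer loop
vertex 2.219 3.031 -4.09
vertex 3.504 1.598 -3.668
vertex 1.58 2.132 -5.194
endloop
endfacet

endsolid


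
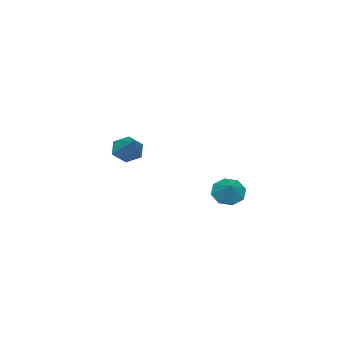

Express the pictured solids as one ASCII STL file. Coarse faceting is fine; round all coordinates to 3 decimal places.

solid 
facet normal -0.648 -0.409 -0.642
outer loop
vertex -1.382 2.761 1.251
vertex -1.934 3.464 1.36
vertex -1.256 3.268 0.801
endloop
endfacet
facet normal 0.967 -0.256 -0.018
outer loop
vertex -1.382 2.761 1.251
vertex -1.256 3.268 0.801
vertex -1.026 4.036 2.26
endloop
endfacet
facet normal -0.648 -0.409 -0.643
outer loop
vertex -1.256 3.268 0.801
vertex -1.934 3.464 1.36
vertex -1.527 3.889 0.679
endloop
endfacet
facet normal 0.891 0.328 -0.313
outer loop
vertex -1.256 3.268 0.801
vertex -1.527 3.889 0.679
vertex -1.026 4.036 2.26
endloop
endfacet
facet normal -0.648 -0.409 -0.643
outer loop
vertex -1.527 3.889 0.679
vertex -1.934 3.464 1.36
vertex -2.037 4.261 0.956
endloop
endfacet
facet normal 0.487 0.842 -0.233
outer loop
vertex -1.527 3.889 0.679
vertex -2.037 4.261 0.956
vertex -1.026 4.036 2.26
endloop
endfacet
facet normal -0.648 -0.409 -0.642
outer loop
vertex -2.037 4.261 0.956
vertex -1.934 3.464 1.36
vertex -2.486 4.166 1.47
endloop
endfacet
facet normal -0.007 0.984 0.176
outer loop
vertex -2.037 4.261 0.956
vertex -2.486 4.166 1.47
vertex -1.026 4.036 2.26
endloop
endfacet
facet normal -0.648 -0.409 -0.642
outer loop
vertex -2.486 4.166 1.47
vertex -1.934 3.464 1.36
vertex -2.611 3.66 1.919
endloop
endfacet
facet normal -0.305 0.673 0.674
outer loop
vertex -2.486 4.166 1.47
vertex -2.611 3.66 1.919
vertex -1.026 4.036 2.26
endloop
endfacet
facet normal -0.649 -0.409 -0.642
outer loop
vertex -2.611 3.66 1.919
vertex -1.934 3.464 1.36
vertex -2.34 3.038 2.041
endloop
endfacet
facet normal -0.230 0.090 0.969
outer loop
vertex -2.611 3.66 1.919
vertex -2.34 3.038 2.041
vertex -1.026 4.036 2.26
endloop
endfacet
facet normal -0.648 -0.410 -0.642
outer loop
vertex -2.34 3.038 2.041
vertex -1.934 3.464 1.36
vertex -1.831 2.666 1.765
endloop
endfacet
facet normal 0.173 -0.423 0.889
outer loop
vertex -2.34 3.038 2.041
vertex -1.831 2.666 1.765
vertex -1.026 4.036 2.26
endloop
endfacet
facet normal -0.648 -0.409 -0.642
outer loop
vertex -1.831 2.666 1.765
vertex -1.934 3.464 1.36
vertex -1.382 2.761 1.251
endloop
endfacet
facet normal 0.669 -0.567 0.480
outer loop
vertex -1.831 2.666 1.765
vertex -1.382 2.761 1.251
vertex -1.026 4.036 2.26
endloop
endfacet
facet normal -0.586 -0.527 -0.616
outer loop
vertex -3.444 -4.105 1.902
vertex -4.148 -3.569 2.114
vertex -3.607 -3.354 1.415
endloop
endfacet
facet normal 0.951 0.006 -0.309
outer loop
vertex -3.444 -4.105 1.902
vertex -3.607 -3.354 1.415
vertex -2.992 -2.531 3.326
endloop
endfacet
facet normal -0.586 -0.527 -0.616
outer loop
vertex -3.607 -3.354 1.415
vertex -4.148 -3.569 2.114
vertex -4.311 -2.818 1.626
endloop
endfacet
facet normal 0.441 0.764 -0.471
outer loop
vertex -3.607 -3.354 1.415
vertex -4.311 -2.818 1.626
vertex -2.992 -2.531 3.326
endloop
endfacet
facet normal -0.586 -0.527 -0.615
outer loop
vertex -4.311 -2.818 1.626
vertex -4.148 -3.569 2.114
vertex -4.852 -3.033 2.326
endloop
endfacet
facet normal -0.293 0.954 0.066
outer loop
vertex -4.311 -2.818 1.626
vertex -4.852 -3.033 2.326
vertex -2.992 -2.531 3.326
endloop
endfacet
facet normal -0.587 -0.527 -0.615
outer loop
vertex -4.852 -3.033 2.326
vertex -4.148 -3.569 2.114
vertex -4.689 -3.783 2.814
endloop
endfacet
facet normal -0.515 0.386 0.765
outer loop
vertex -4.852 -3.033 2.326
vertex -4.689 -3.783 2.814
vertex -2.992 -2.531 3.326
endloop
endfacet
facet normal -0.587 -0.527 -0.615
outer loop
vertex -4.689 -3.783 2.814
vertex -4.148 -3.569 2.114
vertex -3.985 -4.32 2.602
endloop
endfacet
facet normal -0.005 -0.373 0.928
outer loop
vertex -4.689 -3.783 2.814
vertex -3.985 -4.32 2.602
vertex -2.992 -2.531 3.326
endloop
endfacet
facet normal -0.586 -0.527 -0.615
outer loop
vertex -3.985 -4.32 2.602
vertex -4.148 -3.569 2.114
vertex -3.444 -4.105 1.902
endloop
endfacet
facet normal 0.729 -0.563 0.390
outer loop
vertex -3.985 -4.32 2.602
vertex -3.444 -4.105 1.902
vertex -2.992 -2.531 3.326
endloop
endfacet

endsolid


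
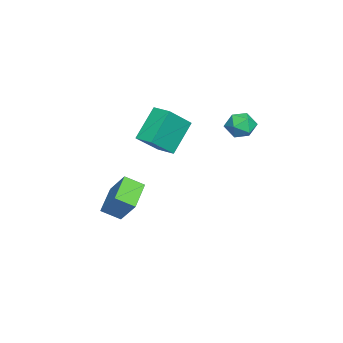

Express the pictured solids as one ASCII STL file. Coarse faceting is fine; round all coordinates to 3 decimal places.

solid 
facet normal -0.742 0.631 0.227
outer loop
vertex -1.895 1.589 3.741
vertex -1.664 1.589 4.495
vertex -1.368 2.119 3.991
endloop
endfacet
facet normal -0.522 0.728 -0.444
outer loop
vertex -1.895 1.589 3.741
vertex -1.368 2.119 3.991
vertex -1.269 1.765 3.294
endloop
endfacet
facet normal -0.598 0.111 -0.794
outer loop
vertex -1.895 1.589 3.741
vertex -1.269 1.765 3.294
vertex -1.504 1.015 3.366
endloop
endfacet
facet normal -0.866 -0.369 -0.338
outer loop
vertex -1.895 1.589 3.741
vertex -1.504 1.015 3.366
vertex -1.748 0.907 4.108
endloop
endfacet
facet normal -0.955 -0.048 0.293
outer loop
vertex -1.895 1.589 3.741
vertex -1.748 0.907 4.108
vertex -1.664 1.589 4.495
endloop
endfacet
facet normal 0.175 0.888 -0.426
outer loop
vertex -1.269 1.765 3.294
vertex -1.368 2.119 3.991
vertex -0.652 1.873 3.772
endloop
endfacet
facet normal -0.183 0.729 0.659
outer loop
vertex -1.368 2.119 3.991
vertex -1.664 1.589 4.495
vertex -0.896 1.765 4.514
endloop
endfacet
facet normal -0.528 -0.369 0.765
outer loop
vertex -1.664 1.589 4.495
vertex -1.748 0.907 4.108
vertex -1.131 1.015 4.586
endloop
endfacet
facet normal -0.383 -0.888 -0.255
outer loop
vertex -1.748 0.907 4.108
vertex -1.504 1.015 3.366
vertex -1.032 0.661 3.889
endloop
endfacet
facet normal 0.050 -0.111 -0.993
outer loop
vertex -1.504 1.015 3.366
vertex -1.269 1.765 3.294
vertex -0.736 1.191 3.385
endloop
endfacet
facet normal 0.866 0.369 0.338
outer loop
vertex -0.505 1.191 4.139
vertex -0.652 1.873 3.772
vertex -0.896 1.765 4.514
endloop
endfacet
facet normal 0.598 -0.111 0.794
outer loop
vertex -0.505 1.191 4.139
vertex -0.896 1.765 4.514
vertex -1.131 1.015 4.586
endloop
endfacet
facet normal 0.522 -0.728 0.444
outer loop
vertex -0.505 1.191 4.139
vertex -1.131 1.015 4.586
vertex -1.032 0.661 3.889
endloop
endfacet
facet normal 0.742 -0.631 -0.227
outer loop
vertex -0.505 1.191 4.139
vertex -1.032 0.661 3.889
vertex -0.736 1.191 3.385
endloop
endfacet
facet normal 0.955 0.048 -0.293
outer loop
vertex -0.505 1.191 4.139
vertex -0.736 1.191 3.385
vertex -0.652 1.873 3.772
endloop
endfacet
facet normal 0.383 0.888 0.255
outer loop
vertex -0.896 1.765 4.514
vertex -0.652 1.873 3.772
vertex -1.368 2.119 3.991
endloop
endfacet
facet normal -0.050 0.111 0.993
outer loop
vertex -1.131 1.015 4.586
vertex -0.896 1.765 4.514
vertex -1.664 1.589 4.495
endloop
endfacet
facet normal -0.175 -0.888 0.426
outer loop
vertex -1.032 0.661 3.889
vertex -1.131 1.015 4.586
vertex -1.748 0.907 4.108
endloop
endfacet
facet normal 0.183 -0.729 -0.659
outer loop
vertex -0.736 1.191 3.385
vertex -1.032 0.661 3.889
vertex -1.504 1.015 3.366
endloop
endfacet
facet normal 0.528 0.369 -0.765
outer loop
vertex -0.652 1.873 3.772
vertex -0.736 1.191 3.385
vertex -1.269 1.765 3.294
endloop
endfacet
facet normal -0.917 0.072 0.393
outer loop
vertex -2.012 -4.74 -1.141
vertex -1.433 -3.933 0.062
vertex -2.17 -3.828 -1.677
endloop
endfacet
facet normal -0.372 -0.517 -0.771
outer loop
vertex -0.667 -3.947 -2.322
vertex -2.012 -4.74 -1.141
vertex -2.17 -3.828 -1.677
endloop
endfacet
facet normal -0.917 0.073 0.393
outer loop
vertex -2.17 -3.828 -1.677
vertex -1.433 -3.933 0.062
vertex -1.591 -3.021 -0.475
endloop
endfacet
facet normal -0.148 0.853 -0.501
outer loop
vertex -1.591 -3.021 -0.475
vertex -0.667 -3.947 -2.322
vertex -2.17 -3.828 -1.677
endloop
endfacet
facet normal 0.148 -0.853 0.501
outer loop
vertex -2.012 -4.74 -1.141
vertex 0.07 -4.052 -0.583
vertex -1.433 -3.933 0.062
endloop
endfacet
facet normal -0.371 -0.518 -0.771
outer loop
vertex -0.509 -4.859 -1.785
vertex -2.012 -4.74 -1.141
vertex -0.667 -3.947 -2.322
endloop
endfacet
facet normal 0.147 -0.853 0.501
outer loop
vertex -0.509 -4.859 -1.785
vertex 0.07 -4.052 -0.583
vertex -2.012 -4.74 -1.141
endloop
endfacet
facet normal 0.372 0.518 0.770
outer loop
vertex -1.433 -3.933 0.062
vertex 0.07 -4.052 -0.583
vertex -1.591 -3.021 -0.475
endloop
endfacet
facet normal -0.147 0.853 -0.501
outer loop
vertex -0.088 -3.14 -1.119
vertex -0.667 -3.947 -2.322
vertex -1.591 -3.021 -0.475
endloop
endfacet
facet normal 0.371 0.517 0.771
outer loop
vertex -1.591 -3.021 -0.475
vertex 0.07 -4.052 -0.583
vertex -0.088 -3.14 -1.119
endloop
endfacet
facet normal 0.917 -0.072 -0.393
outer loop
vertex -0.088 -3.14 -1.119
vertex -0.509 -4.859 -1.785
vertex -0.667 -3.947 -2.322
endloop
endfacet
facet normal 0.917 -0.072 -0.393
outer loop
vertex 0.07 -4.052 -0.583
vertex -0.509 -4.859 -1.785
vertex -0.088 -3.14 -1.119
endloop
endfacet
facet normal -0.522 -0.851 -0.053
outer loop
vertex 0.685 -2.939 3.629
vertex -0.421 -2.35 5.071
vertex -0.436 -2.178 2.459
endloop
endfacet
facet normal 0.578 -0.309 -0.755
outer loop
vertex 0.061 -1.37 2.509
vertex 0.685 -2.939 3.629
vertex -0.436 -2.178 2.459
endloop
endfacet
facet normal -0.523 -0.851 -0.053
outer loop
vertex -0.436 -2.178 2.459
vertex -0.421 -2.35 5.071
vertex -1.541 -1.589 3.901
endloop
endfacet
facet normal -0.626 0.425 -0.654
outer loop
vertex -1.541 -1.589 3.901
vertex 0.061 -1.37 2.509
vertex -0.436 -2.178 2.459
endloop
endfacet
facet normal 0.626 -0.425 0.654
outer loop
vertex 0.685 -2.939 3.629
vertex 0.076 -1.542 5.121
vertex -0.421 -2.35 5.071
endloop
endfacet
facet normal 0.579 -0.309 -0.755
outer loop
vertex 1.181 -2.131 3.679
vertex 0.685 -2.939 3.629
vertex 0.061 -1.37 2.509
endloop
endfacet
facet normal 0.626 -0.425 0.654
outer loop
vertex 1.181 -2.131 3.679
vertex 0.076 -1.542 5.121
vertex 0.685 -2.939 3.629
endloop
endfacet
facet normal -0.578 0.309 0.755
outer loop
vertex -0.421 -2.35 5.071
vertex 0.076 -1.542 5.121
vertex -1.541 -1.589 3.901
endloop
endfacet
facet normal -0.626 0.425 -0.654
outer loop
vertex -1.045 -0.781 3.951
vertex 0.061 -1.37 2.509
vertex -1.541 -1.589 3.901
endloop
endfacet
facet normal -0.579 0.308 0.755
outer loop
vertex -1.541 -1.589 3.901
vertex 0.076 -1.542 5.121
vertex -1.045 -0.781 3.951
endloop
endfacet
facet normal 0.523 0.851 0.053
outer loop
vertex -1.045 -0.781 3.951
vertex 1.181 -2.131 3.679
vertex 0.061 -1.37 2.509
endloop
endfacet
facet normal 0.523 0.851 0.053
outer loop
vertex 0.076 -1.542 5.121
vertex 1.181 -2.131 3.679
vertex -1.045 -0.781 3.951
endloop
endfacet

endsolid
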